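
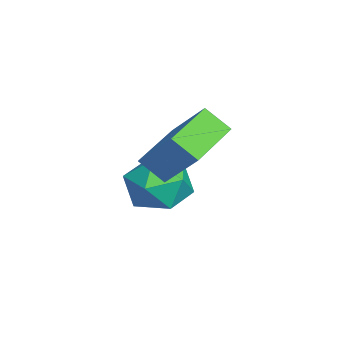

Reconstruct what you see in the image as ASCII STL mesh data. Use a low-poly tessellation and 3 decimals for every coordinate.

solid 
facet normal -0.420 -0.535 -0.733
outer loop
vertex 2.169 -1.27 1.71
vertex 0.394 -0.317 2.032
vertex 2.442 -0.524 1.008
endloop
endfacet
facet normal 0.870 -0.467 -0.158
outer loop
vertex 3.166 0.397 2.268
vertex 2.169 -1.27 1.71
vertex 2.442 -0.524 1.008
endloop
endfacet
facet normal -0.420 -0.535 -0.733
outer loop
vertex 2.442 -0.524 1.008
vertex 0.394 -0.317 2.032
vertex 0.668 0.429 1.33
endloop
endfacet
facet normal 0.258 0.704 -0.662
outer loop
vertex 0.668 0.429 1.33
vertex 3.166 0.397 2.268
vertex 2.442 -0.524 1.008
endloop
endfacet
facet normal -0.258 -0.704 0.662
outer loop
vertex 2.169 -1.27 1.71
vertex 1.118 0.604 3.292
vertex 0.394 -0.317 2.032
endloop
endfacet
facet normal 0.870 -0.468 -0.157
outer loop
vertex 2.892 -0.349 2.97
vertex 2.169 -1.27 1.71
vertex 3.166 0.397 2.268
endloop
endfacet
facet normal -0.258 -0.704 0.662
outer loop
vertex 2.892 -0.349 2.97
vertex 1.118 0.604 3.292
vertex 2.169 -1.27 1.71
endloop
endfacet
facet normal -0.870 0.468 0.158
outer loop
vertex 0.394 -0.317 2.032
vertex 1.118 0.604 3.292
vertex 0.668 0.429 1.33
endloop
endfacet
facet normal 0.258 0.704 -0.662
outer loop
vertex 1.391 1.35 2.59
vertex 3.166 0.397 2.268
vertex 0.668 0.429 1.33
endloop
endfacet
facet normal -0.870 0.467 0.158
outer loop
vertex 0.668 0.429 1.33
vertex 1.118 0.604 3.292
vertex 1.391 1.35 2.59
endloop
endfacet
facet normal 0.420 0.535 0.733
outer loop
vertex 1.391 1.35 2.59
vertex 2.892 -0.349 2.97
vertex 3.166 0.397 2.268
endloop
endfacet
facet normal 0.421 0.535 0.732
outer loop
vertex 1.118 0.604 3.292
vertex 2.892 -0.349 2.97
vertex 1.391 1.35 2.59
endloop
endfacet
facet normal 0.051 0.945 0.322
outer loop
vertex -0.033 0.324 -0.767
vertex -0.508 0.007 0.239
vertex 0.642 -0.011 0.111
endloop
endfacet
facet normal 0.578 0.804 -0.137
outer loop
vertex -0.033 0.324 -0.767
vertex 0.642 -0.011 0.111
vertex 0.876 -0.363 -0.965
endloop
endfacet
facet normal 0.284 0.593 -0.753
outer loop
vertex -0.033 0.324 -0.767
vertex 0.876 -0.363 -0.965
vertex -0.128 -0.564 -1.502
endloop
endfacet
facet normal -0.425 0.604 -0.674
outer loop
vertex -0.033 0.324 -0.767
vertex -0.128 -0.564 -1.502
vertex -0.983 -0.335 -0.758
endloop
endfacet
facet normal -0.570 0.822 -0.010
outer loop
vertex -0.033 0.324 -0.767
vertex -0.983 -0.335 -0.758
vertex -0.508 0.007 0.239
endloop
endfacet
facet normal 0.958 0.259 0.123
outer loop
vertex 0.876 -0.363 -0.965
vertex 0.642 -0.011 0.111
vertex 0.963 -1.105 -0.082
endloop
endfacet
facet normal 0.104 0.488 0.867
outer loop
vertex 0.642 -0.011 0.111
vertex -0.508 0.007 0.239
vertex 0.108 -0.876 0.662
endloop
endfacet
facet normal -0.899 0.287 0.330
outer loop
vertex -0.508 0.007 0.239
vertex -0.983 -0.335 -0.758
vertex -0.896 -1.077 0.125
endloop
endfacet
facet normal -0.665 -0.064 -0.744
outer loop
vertex -0.983 -0.335 -0.758
vertex -0.128 -0.564 -1.502
vertex -0.662 -1.429 -0.951
endloop
endfacet
facet normal 0.483 -0.081 -0.872
outer loop
vertex -0.128 -0.564 -1.502
vertex 0.876 -0.363 -0.965
vertex 0.488 -1.447 -1.079
endloop
endfacet
facet normal 0.425 -0.604 0.674
outer loop
vertex 0.013 -1.764 -0.073
vertex 0.963 -1.105 -0.082
vertex 0.108 -0.876 0.662
endloop
endfacet
facet normal -0.284 -0.593 0.753
outer loop
vertex 0.013 -1.764 -0.073
vertex 0.108 -0.876 0.662
vertex -0.896 -1.077 0.125
endloop
endfacet
facet normal -0.578 -0.804 0.137
outer loop
vertex 0.013 -1.764 -0.073
vertex -0.896 -1.077 0.125
vertex -0.662 -1.429 -0.951
endloop
endfacet
facet normal -0.051 -0.945 -0.322
outer loop
vertex 0.013 -1.764 -0.073
vertex -0.662 -1.429 -0.951
vertex 0.488 -1.447 -1.079
endloop
endfacet
facet normal 0.570 -0.822 0.010
outer loop
vertex 0.013 -1.764 -0.073
vertex 0.488 -1.447 -1.079
vertex 0.963 -1.105 -0.082
endloop
endfacet
facet normal 0.665 0.064 0.744
outer loop
vertex 0.108 -0.876 0.662
vertex 0.963 -1.105 -0.082
vertex 0.642 -0.011 0.111
endloop
endfacet
facet normal -0.483 0.081 0.872
outer loop
vertex -0.896 -1.077 0.125
vertex 0.108 -0.876 0.662
vertex -0.508 0.007 0.239
endloop
endfacet
facet normal -0.958 -0.259 -0.123
outer loop
vertex -0.662 -1.429 -0.951
vertex -0.896 -1.077 0.125
vertex -0.983 -0.335 -0.758
endloop
endfacet
facet normal -0.104 -0.488 -0.867
outer loop
vertex 0.488 -1.447 -1.079
vertex -0.662 -1.429 -0.951
vertex -0.128 -0.564 -1.502
endloop
endfacet
facet normal 0.899 -0.287 -0.330
outer loop
vertex 0.963 -1.105 -0.082
vertex 0.488 -1.447 -1.079
vertex 0.876 -0.363 -0.965
endloop
endfacet

endsolid


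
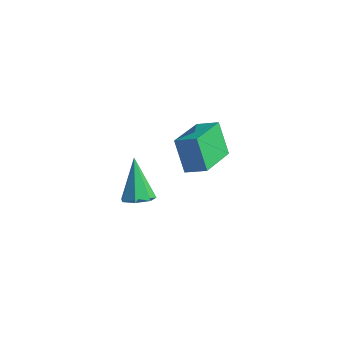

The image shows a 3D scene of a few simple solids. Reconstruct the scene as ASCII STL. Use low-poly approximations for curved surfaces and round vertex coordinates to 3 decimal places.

solid 
facet normal -0.810 -0.451 -0.376
outer loop
vertex -0.479 -0.93 3.583
vertex -1.229 0.816 3.104
vertex 0.184 -1.011 2.251
endloop
endfacet
facet normal 0.383 -0.891 0.245
outer loop
vertex 0.929 -0.596 2.596
vertex -0.479 -0.93 3.583
vertex 0.184 -1.011 2.251
endloop
endfacet
facet normal -0.810 -0.451 -0.376
outer loop
vertex 0.184 -1.011 2.251
vertex -1.229 0.816 3.104
vertex -0.566 0.735 1.772
endloop
endfacet
facet normal 0.444 -0.054 -0.894
outer loop
vertex -0.566 0.735 1.772
vertex 0.929 -0.596 2.596
vertex 0.184 -1.011 2.251
endloop
endfacet
facet normal -0.444 0.054 0.894
outer loop
vertex -0.479 -0.93 3.583
vertex -0.484 1.231 3.449
vertex -1.229 0.816 3.104
endloop
endfacet
facet normal 0.383 -0.891 0.245
outer loop
vertex 0.266 -0.515 3.928
vertex -0.479 -0.93 3.583
vertex 0.929 -0.596 2.596
endloop
endfacet
facet normal -0.444 0.054 0.894
outer loop
vertex 0.266 -0.515 3.928
vertex -0.484 1.231 3.449
vertex -0.479 -0.93 3.583
endloop
endfacet
facet normal -0.383 0.891 -0.245
outer loop
vertex -1.229 0.816 3.104
vertex -0.484 1.231 3.449
vertex -0.566 0.735 1.772
endloop
endfacet
facet normal 0.444 -0.054 -0.894
outer loop
vertex 0.179 1.15 2.117
vertex 0.929 -0.596 2.596
vertex -0.566 0.735 1.772
endloop
endfacet
facet normal -0.383 0.891 -0.245
outer loop
vertex -0.566 0.735 1.772
vertex -0.484 1.231 3.449
vertex 0.179 1.15 2.117
endloop
endfacet
facet normal 0.810 0.451 0.376
outer loop
vertex 0.179 1.15 2.117
vertex 0.266 -0.515 3.928
vertex 0.929 -0.596 2.596
endloop
endfacet
facet normal 0.810 0.451 0.376
outer loop
vertex -0.484 1.231 3.449
vertex 0.266 -0.515 3.928
vertex 0.179 1.15 2.117
endloop
endfacet
facet normal 0.409 -0.247 -0.879
outer loop
vertex -2.59 -0.293 -1.716
vertex -3.229 -0.372 -1.991
vertex -2.832 0.204 -1.968
endloop
endfacet
facet normal 0.656 0.570 0.494
outer loop
vertex -2.59 -0.293 -1.716
vertex -2.832 0.204 -1.968
vertex -4.031 0.112 -0.269
endloop
endfacet
facet normal 0.409 -0.247 -0.878
outer loop
vertex -2.832 0.204 -1.968
vertex -3.229 -0.372 -1.991
vertex -3.373 0.267 -2.238
endloop
endfacet
facet normal 0.066 0.993 0.100
outer loop
vertex -2.832 0.204 -1.968
vertex -3.373 0.267 -2.238
vertex -4.031 0.112 -0.269
endloop
endfacet
facet normal 0.408 -0.248 -0.879
outer loop
vertex -3.373 0.267 -2.238
vertex -3.229 -0.372 -1.991
vertex -3.805 -0.151 -2.321
endloop
endfacet
facet normal -0.669 0.724 -0.167
outer loop
vertex -3.373 0.267 -2.238
vertex -3.805 -0.151 -2.321
vertex -4.031 0.112 -0.269
endloop
endfacet
facet normal 0.409 -0.247 -0.879
outer loop
vertex -3.805 -0.151 -2.321
vertex -3.229 -0.372 -1.991
vertex -3.804 -0.736 -2.156
endloop
endfacet
facet normal -0.994 -0.031 -0.105
outer loop
vertex -3.805 -0.151 -2.321
vertex -3.804 -0.736 -2.156
vertex -4.031 0.112 -0.269
endloop
endfacet
facet normal 0.408 -0.247 -0.879
outer loop
vertex -3.804 -0.736 -2.156
vertex -3.229 -0.372 -1.991
vertex -3.37 -1.047 -1.867
endloop
endfacet
facet normal -0.665 -0.708 0.238
outer loop
vertex -3.804 -0.736 -2.156
vertex -3.37 -1.047 -1.867
vertex -4.031 0.112 -0.269
endloop
endfacet
facet normal 0.409 -0.247 -0.879
outer loop
vertex -3.37 -1.047 -1.867
vertex -3.229 -0.372 -1.991
vertex -2.83 -0.85 -1.671
endloop
endfacet
facet normal 0.070 -0.794 0.605
outer loop
vertex -3.37 -1.047 -1.867
vertex -2.83 -0.85 -1.671
vertex -4.031 0.112 -0.269
endloop
endfacet
facet normal 0.409 -0.247 -0.879
outer loop
vertex -2.83 -0.85 -1.671
vertex -3.229 -0.372 -1.991
vertex -2.59 -0.293 -1.716
endloop
endfacet
facet normal 0.658 -0.225 0.718
outer loop
vertex -2.83 -0.85 -1.671
vertex -2.59 -0.293 -1.716
vertex -4.031 0.112 -0.269
endloop
endfacet

endsolid


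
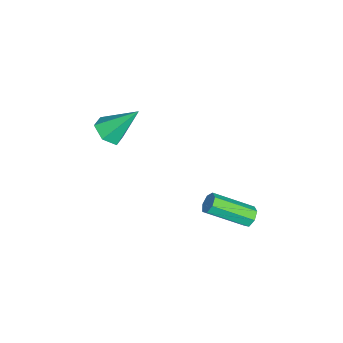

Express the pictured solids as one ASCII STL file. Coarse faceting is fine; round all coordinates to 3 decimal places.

solid 
facet normal -0.140 0.849 -0.510
outer loop
vertex 3.649 2.859 -1.529
vertex 3.149 2.862 -1.387
vertex 3.557 3.075 -1.144
endloop
endfacet
facet normal 0.969 0.222 0.107
outer loop
vertex 3.649 2.859 -1.529
vertex 3.557 3.075 -1.144
vertex 3.931 1.134 -0.495
endloop
endfacet
facet normal 0.969 0.222 0.107
outer loop
vertex 3.931 1.134 -0.495
vertex 3.557 3.075 -1.144
vertex 3.839 1.35 -0.11
endloop
endfacet
facet normal 0.138 -0.849 0.509
outer loop
vertex 3.931 1.134 -0.495
vertex 3.839 1.35 -0.11
vertex 3.431 1.138 -0.353
endloop
endfacet
facet normal -0.141 0.850 -0.508
outer loop
vertex 3.557 3.075 -1.144
vertex 3.149 2.862 -1.387
vertex 3.157 3.13 -0.941
endloop
endfacet
facet normal 0.444 0.513 0.735
outer loop
vertex 3.557 3.075 -1.144
vertex 3.157 3.13 -0.941
vertex 3.839 1.35 -0.11
endloop
endfacet
facet normal 0.443 0.513 0.735
outer loop
vertex 3.839 1.35 -0.11
vertex 3.157 3.13 -0.941
vertex 3.439 1.406 0.092
endloop
endfacet
facet normal 0.138 -0.850 0.509
outer loop
vertex 3.839 1.35 -0.11
vertex 3.439 1.406 0.092
vertex 3.431 1.138 -0.353
endloop
endfacet
facet normal -0.138 0.850 -0.508
outer loop
vertex 3.157 3.13 -0.941
vertex 3.149 2.862 -1.387
vertex 2.752 2.984 -1.075
endloop
endfacet
facet normal -0.417 0.416 0.808
outer loop
vertex 3.157 3.13 -0.941
vertex 2.752 2.984 -1.075
vertex 3.439 1.406 0.092
endloop
endfacet
facet normal -0.415 0.417 0.809
outer loop
vertex 3.439 1.406 0.092
vertex 2.752 2.984 -1.075
vertex 3.033 1.26 -0.041
endloop
endfacet
facet normal 0.139 -0.849 0.509
outer loop
vertex 3.439 1.406 0.092
vertex 3.033 1.26 -0.041
vertex 3.431 1.138 -0.353
endloop
endfacet
facet normal -0.139 0.849 -0.509
outer loop
vertex 2.752 2.984 -1.075
vertex 3.149 2.862 -1.387
vertex 2.645 2.746 -1.443
endloop
endfacet
facet normal -0.962 0.008 0.274
outer loop
vertex 2.752 2.984 -1.075
vertex 2.645 2.746 -1.443
vertex 3.033 1.26 -0.041
endloop
endfacet
facet normal -0.962 0.006 0.273
outer loop
vertex 3.033 1.26 -0.041
vertex 2.645 2.746 -1.443
vertex 2.927 1.022 -0.409
endloop
endfacet
facet normal 0.139 -0.849 0.509
outer loop
vertex 3.033 1.26 -0.041
vertex 2.927 1.022 -0.409
vertex 3.431 1.138 -0.353
endloop
endfacet
facet normal -0.139 0.849 -0.510
outer loop
vertex 2.645 2.746 -1.443
vertex 3.149 2.862 -1.387
vertex 2.918 2.595 -1.769
endloop
endfacet
facet normal -0.784 -0.409 -0.467
outer loop
vertex 2.645 2.746 -1.443
vertex 2.918 2.595 -1.769
vertex 2.927 1.022 -0.409
endloop
endfacet
facet normal -0.784 -0.409 -0.467
outer loop
vertex 2.927 1.022 -0.409
vertex 2.918 2.595 -1.769
vertex 3.2 0.871 -0.735
endloop
endfacet
facet normal 0.139 -0.849 0.510
outer loop
vertex 2.927 1.022 -0.409
vertex 3.2 0.871 -0.735
vertex 3.431 1.138 -0.353
endloop
endfacet
facet normal -0.138 0.849 -0.510
outer loop
vertex 2.918 2.595 -1.769
vertex 3.149 2.862 -1.387
vertex 3.365 2.645 -1.807
endloop
endfacet
facet normal -0.015 -0.516 -0.856
outer loop
vertex 2.918 2.595 -1.769
vertex 3.365 2.645 -1.807
vertex 3.2 0.871 -0.735
endloop
endfacet
facet normal -0.017 -0.516 -0.856
outer loop
vertex 3.2 0.871 -0.735
vertex 3.365 2.645 -1.807
vertex 3.647 0.921 -0.774
endloop
endfacet
facet normal 0.139 -0.849 0.509
outer loop
vertex 3.2 0.871 -0.735
vertex 3.647 0.921 -0.774
vertex 3.431 1.138 -0.353
endloop
endfacet
facet normal -0.140 0.849 -0.510
outer loop
vertex 3.365 2.645 -1.807
vertex 3.149 2.862 -1.387
vertex 3.649 2.859 -1.529
endloop
endfacet
facet normal 0.765 -0.235 -0.600
outer loop
vertex 3.365 2.645 -1.807
vertex 3.649 2.859 -1.529
vertex 3.647 0.921 -0.774
endloop
endfacet
facet normal 0.765 -0.234 -0.600
outer loop
vertex 3.647 0.921 -0.774
vertex 3.649 2.859 -1.529
vertex 3.931 1.134 -0.495
endloop
endfacet
facet normal 0.138 -0.850 0.509
outer loop
vertex 3.647 0.921 -0.774
vertex 3.931 1.134 -0.495
vertex 3.431 1.138 -0.353
endloop
endfacet
facet normal 0.056 -0.663 -0.747
outer loop
vertex 2.569 -2.768 2.196
vertex 2.013 -3.197 2.535
vertex 1.819 -2.639 2.025
endloop
endfacet
facet normal 0.234 0.910 -0.341
outer loop
vertex 2.569 -2.768 2.196
vertex 1.819 -2.639 2.025
vertex 1.907 -1.943 3.945
endloop
endfacet
facet normal 0.056 -0.663 -0.747
outer loop
vertex 1.819 -2.639 2.025
vertex 2.013 -3.197 2.535
vertex 1.263 -3.068 2.364
endloop
endfacet
facet normal -0.677 0.701 -0.223
outer loop
vertex 1.819 -2.639 2.025
vertex 1.263 -3.068 2.364
vertex 1.907 -1.943 3.945
endloop
endfacet
facet normal 0.056 -0.664 -0.746
outer loop
vertex 1.263 -3.068 2.364
vertex 2.013 -3.197 2.535
vertex 1.456 -3.625 2.874
endloop
endfacet
facet normal -0.930 0.015 0.368
outer loop
vertex 1.263 -3.068 2.364
vertex 1.456 -3.625 2.874
vertex 1.907 -1.943 3.945
endloop
endfacet
facet normal 0.056 -0.664 -0.746
outer loop
vertex 1.456 -3.625 2.874
vertex 2.013 -3.197 2.535
vertex 2.206 -3.754 3.045
endloop
endfacet
facet normal -0.272 -0.464 0.843
outer loop
vertex 1.456 -3.625 2.874
vertex 2.206 -3.754 3.045
vertex 1.907 -1.943 3.945
endloop
endfacet
facet normal 0.056 -0.664 -0.746
outer loop
vertex 2.206 -3.754 3.045
vertex 2.013 -3.197 2.535
vertex 2.763 -3.326 2.706
endloop
endfacet
facet normal 0.638 -0.255 0.726
outer loop
vertex 2.206 -3.754 3.045
vertex 2.763 -3.326 2.706
vertex 1.907 -1.943 3.945
endloop
endfacet
facet normal 0.056 -0.663 -0.747
outer loop
vertex 2.763 -3.326 2.706
vertex 2.013 -3.197 2.535
vertex 2.569 -2.768 2.196
endloop
endfacet
facet normal 0.892 0.432 0.134
outer loop
vertex 2.763 -3.326 2.706
vertex 2.569 -2.768 2.196
vertex 1.907 -1.943 3.945
endloop
endfacet

endsolid


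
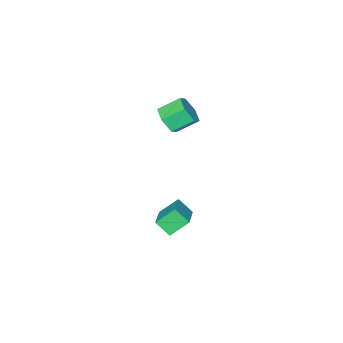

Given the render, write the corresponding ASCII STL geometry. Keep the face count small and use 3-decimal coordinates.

solid 
facet normal -0.707 -0.607 -0.364
outer loop
vertex 3.874 -1.015 -3.867
vertex 2.846 -0.425 -2.853
vertex 3.546 -0.121 -4.721
endloop
endfacet
facet normal 0.659 -0.379 -0.650
outer loop
vertex 4.974 1.105 -3.987
vertex 3.874 -1.015 -3.867
vertex 3.546 -0.121 -4.721
endloop
endfacet
facet normal -0.707 -0.606 -0.364
outer loop
vertex 3.546 -0.121 -4.721
vertex 2.846 -0.425 -2.853
vertex 2.518 0.47 -3.707
endloop
endfacet
facet normal -0.257 0.699 -0.668
outer loop
vertex 2.518 0.47 -3.707
vertex 4.974 1.105 -3.987
vertex 3.546 -0.121 -4.721
endloop
endfacet
facet normal 0.257 -0.699 0.667
outer loop
vertex 3.874 -1.015 -3.867
vertex 4.274 0.801 -2.119
vertex 2.846 -0.425 -2.853
endloop
endfacet
facet normal 0.659 -0.379 -0.650
outer loop
vertex 5.302 0.21 -3.133
vertex 3.874 -1.015 -3.867
vertex 4.974 1.105 -3.987
endloop
endfacet
facet normal 0.257 -0.699 0.668
outer loop
vertex 5.302 0.21 -3.133
vertex 4.274 0.801 -2.119
vertex 3.874 -1.015 -3.867
endloop
endfacet
facet normal -0.659 0.379 0.650
outer loop
vertex 2.846 -0.425 -2.853
vertex 4.274 0.801 -2.119
vertex 2.518 0.47 -3.707
endloop
endfacet
facet normal -0.257 0.699 -0.667
outer loop
vertex 3.946 1.695 -2.973
vertex 4.974 1.105 -3.987
vertex 2.518 0.47 -3.707
endloop
endfacet
facet normal -0.659 0.379 0.650
outer loop
vertex 2.518 0.47 -3.707
vertex 4.274 0.801 -2.119
vertex 3.946 1.695 -2.973
endloop
endfacet
facet normal 0.707 0.606 0.364
outer loop
vertex 3.946 1.695 -2.973
vertex 5.302 0.21 -3.133
vertex 4.974 1.105 -3.987
endloop
endfacet
facet normal 0.707 0.607 0.363
outer loop
vertex 4.274 0.801 -2.119
vertex 5.302 0.21 -3.133
vertex 3.946 1.695 -2.973
endloop
endfacet
facet normal 0.687 -0.488 -0.538
outer loop
vertex 3.242 -1.443 4.145
vertex 2.49 -1.79 3.5
vertex 2.977 -0.882 3.298
endloop
endfacet
facet normal 0.681 0.690 0.244
outer loop
vertex 3.242 -1.443 4.145
vertex 2.977 -0.882 3.298
vertex 2.142 -0.662 5.006
endloop
endfacet
facet normal 0.681 0.690 0.244
outer loop
vertex 2.142 -0.662 5.006
vertex 2.977 -0.882 3.298
vertex 1.877 -0.101 4.159
endloop
endfacet
facet normal -0.688 0.487 0.538
outer loop
vertex 2.142 -0.662 5.006
vertex 1.877 -0.101 4.159
vertex 1.39 -1.01 4.36
endloop
endfacet
facet normal 0.687 -0.488 -0.538
outer loop
vertex 2.977 -0.882 3.298
vertex 2.49 -1.79 3.5
vertex 2.225 -1.229 2.652
endloop
endfacet
facet normal 0.122 0.808 -0.576
outer loop
vertex 2.977 -0.882 3.298
vertex 2.225 -1.229 2.652
vertex 1.877 -0.101 4.159
endloop
endfacet
facet normal 0.122 0.808 -0.577
outer loop
vertex 1.877 -0.101 4.159
vertex 2.225 -1.229 2.652
vertex 1.125 -0.449 3.513
endloop
endfacet
facet normal -0.688 0.487 0.538
outer loop
vertex 1.877 -0.101 4.159
vertex 1.125 -0.449 3.513
vertex 1.39 -1.01 4.36
endloop
endfacet
facet normal 0.688 -0.488 -0.538
outer loop
vertex 2.225 -1.229 2.652
vertex 2.49 -1.79 3.5
vertex 1.738 -2.138 2.854
endloop
endfacet
facet normal -0.559 0.117 -0.821
outer loop
vertex 2.225 -1.229 2.652
vertex 1.738 -2.138 2.854
vertex 1.125 -0.449 3.513
endloop
endfacet
facet normal -0.559 0.117 -0.821
outer loop
vertex 1.125 -0.449 3.513
vertex 1.738 -2.138 2.854
vertex 0.638 -1.357 3.715
endloop
endfacet
facet normal -0.687 0.488 0.538
outer loop
vertex 1.125 -0.449 3.513
vertex 0.638 -1.357 3.715
vertex 1.39 -1.01 4.36
endloop
endfacet
facet normal 0.688 -0.487 -0.538
outer loop
vertex 1.738 -2.138 2.854
vertex 2.49 -1.79 3.5
vertex 2.003 -2.699 3.701
endloop
endfacet
facet normal -0.681 -0.690 -0.244
outer loop
vertex 1.738 -2.138 2.854
vertex 2.003 -2.699 3.701
vertex 0.638 -1.357 3.715
endloop
endfacet
facet normal -0.681 -0.690 -0.244
outer loop
vertex 0.638 -1.357 3.715
vertex 2.003 -2.699 3.701
vertex 0.903 -1.918 4.562
endloop
endfacet
facet normal -0.687 0.488 0.538
outer loop
vertex 0.638 -1.357 3.715
vertex 0.903 -1.918 4.562
vertex 1.39 -1.01 4.36
endloop
endfacet
facet normal 0.688 -0.487 -0.538
outer loop
vertex 2.003 -2.699 3.701
vertex 2.49 -1.79 3.5
vertex 2.755 -2.351 4.347
endloop
endfacet
facet normal -0.122 -0.808 0.577
outer loop
vertex 2.003 -2.699 3.701
vertex 2.755 -2.351 4.347
vertex 0.903 -1.918 4.562
endloop
endfacet
facet normal -0.122 -0.808 0.576
outer loop
vertex 0.903 -1.918 4.562
vertex 2.755 -2.351 4.347
vertex 1.655 -1.571 5.208
endloop
endfacet
facet normal -0.687 0.488 0.538
outer loop
vertex 0.903 -1.918 4.562
vertex 1.655 -1.571 5.208
vertex 1.39 -1.01 4.36
endloop
endfacet
facet normal 0.687 -0.488 -0.538
outer loop
vertex 2.755 -2.351 4.347
vertex 2.49 -1.79 3.5
vertex 3.242 -1.443 4.145
endloop
endfacet
facet normal 0.559 -0.117 0.821
outer loop
vertex 2.755 -2.351 4.347
vertex 3.242 -1.443 4.145
vertex 1.655 -1.571 5.208
endloop
endfacet
facet normal 0.559 -0.117 0.821
outer loop
vertex 1.655 -1.571 5.208
vertex 3.242 -1.443 4.145
vertex 2.142 -0.662 5.006
endloop
endfacet
facet normal -0.688 0.488 0.538
outer loop
vertex 1.655 -1.571 5.208
vertex 2.142 -0.662 5.006
vertex 1.39 -1.01 4.36
endloop
endfacet

endsolid


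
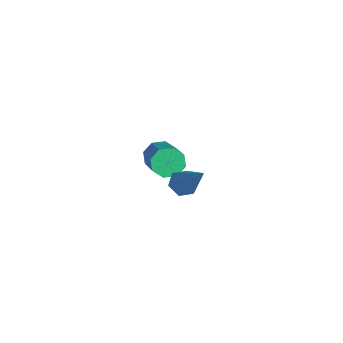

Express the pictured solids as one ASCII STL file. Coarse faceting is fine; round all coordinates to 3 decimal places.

solid 
facet normal -0.625 -0.175 -0.761
outer loop
vertex 3.126 -3.127 1.254
vertex 2.74 -3.423 1.639
vertex 2.68 -2.812 1.548
endloop
endfacet
facet normal 0.450 0.860 -0.240
outer loop
vertex 3.126 -3.127 1.254
vertex 2.68 -2.812 1.548
vertex 4.04 -3.057 3.221
endloop
endfacet
facet normal -0.625 -0.175 -0.761
outer loop
vertex 2.68 -2.812 1.548
vertex 2.74 -3.423 1.639
vertex 2.294 -3.108 1.933
endloop
endfacet
facet normal -0.301 0.878 0.373
outer loop
vertex 2.68 -2.812 1.548
vertex 2.294 -3.108 1.933
vertex 4.04 -3.057 3.221
endloop
endfacet
facet normal -0.625 -0.176 -0.760
outer loop
vertex 2.294 -3.108 1.933
vertex 2.74 -3.423 1.639
vertex 2.355 -3.718 2.024
endloop
endfacet
facet normal -0.594 0.060 0.802
outer loop
vertex 2.294 -3.108 1.933
vertex 2.355 -3.718 2.024
vertex 4.04 -3.057 3.221
endloop
endfacet
facet normal -0.625 -0.176 -0.760
outer loop
vertex 2.355 -3.718 2.024
vertex 2.74 -3.423 1.639
vertex 2.801 -4.033 1.73
endloop
endfacet
facet normal -0.137 -0.773 0.620
outer loop
vertex 2.355 -3.718 2.024
vertex 2.801 -4.033 1.73
vertex 4.04 -3.057 3.221
endloop
endfacet
facet normal -0.625 -0.176 -0.760
outer loop
vertex 2.801 -4.033 1.73
vertex 2.74 -3.423 1.639
vertex 3.186 -3.737 1.345
endloop
endfacet
facet normal 0.614 -0.789 0.007
outer loop
vertex 2.801 -4.033 1.73
vertex 3.186 -3.737 1.345
vertex 4.04 -3.057 3.221
endloop
endfacet
facet normal -0.625 -0.175 -0.761
outer loop
vertex 3.186 -3.737 1.345
vertex 2.74 -3.423 1.639
vertex 3.126 -3.127 1.254
endloop
endfacet
facet normal 0.906 0.026 -0.422
outer loop
vertex 3.186 -3.737 1.345
vertex 3.126 -3.127 1.254
vertex 4.04 -3.057 3.221
endloop
endfacet
facet normal -0.849 0.131 -0.513
outer loop
vertex -1.751 -2.446 -1.424
vertex -2.139 -2.691 -0.844
vertex -1.9 -2.029 -1.071
endloop
endfacet
facet normal 0.459 0.664 -0.590
outer loop
vertex -1.751 -2.446 -1.424
vertex -1.9 -2.029 -1.071
vertex 0.048 -2.724 -0.337
endloop
endfacet
facet normal 0.459 0.664 -0.590
outer loop
vertex 0.048 -2.724 -0.337
vertex -1.9 -2.029 -1.071
vertex -0.101 -2.307 0.016
endloop
endfacet
facet normal 0.848 -0.131 0.513
outer loop
vertex 0.048 -2.724 -0.337
vertex -0.101 -2.307 0.016
vertex -0.341 -2.969 0.244
endloop
endfacet
facet normal -0.849 0.131 -0.512
outer loop
vertex -1.9 -2.029 -1.071
vertex -2.139 -2.691 -0.844
vertex -2.189 -1.999 -0.584
endloop
endfacet
facet normal 0.140 0.990 0.022
outer loop
vertex -1.9 -2.029 -1.071
vertex -2.189 -1.999 -0.584
vertex -0.101 -2.307 0.016
endloop
endfacet
facet normal 0.139 0.990 0.024
outer loop
vertex -0.101 -2.307 0.016
vertex -2.189 -1.999 -0.584
vertex -0.39 -2.278 0.503
endloop
endfacet
facet normal 0.849 -0.132 0.512
outer loop
vertex -0.101 -2.307 0.016
vertex -0.39 -2.278 0.503
vertex -0.341 -2.969 0.244
endloop
endfacet
facet normal -0.848 0.131 -0.513
outer loop
vertex -2.189 -1.999 -0.584
vertex -2.139 -2.691 -0.844
vertex -2.449 -2.375 -0.25
endloop
endfacet
facet normal -0.263 0.736 0.624
outer loop
vertex -2.189 -1.999 -0.584
vertex -2.449 -2.375 -0.25
vertex -0.39 -2.278 0.503
endloop
endfacet
facet normal -0.263 0.736 0.624
outer loop
vertex -0.39 -2.278 0.503
vertex -2.449 -2.375 -0.25
vertex -0.65 -2.654 0.837
endloop
endfacet
facet normal 0.849 -0.132 0.512
outer loop
vertex -0.39 -2.278 0.503
vertex -0.65 -2.654 0.837
vertex -0.341 -2.969 0.244
endloop
endfacet
facet normal -0.848 0.131 -0.513
outer loop
vertex -2.449 -2.375 -0.25
vertex -2.139 -2.691 -0.844
vertex -2.528 -2.936 -0.263
endloop
endfacet
facet normal -0.511 0.052 0.858
outer loop
vertex -2.449 -2.375 -0.25
vertex -2.528 -2.936 -0.263
vertex -0.65 -2.654 0.837
endloop
endfacet
facet normal -0.511 0.052 0.858
outer loop
vertex -0.65 -2.654 0.837
vertex -2.528 -2.936 -0.263
vertex -0.729 -3.214 0.824
endloop
endfacet
facet normal 0.849 -0.132 0.512
outer loop
vertex -0.65 -2.654 0.837
vertex -0.729 -3.214 0.824
vertex -0.341 -2.969 0.244
endloop
endfacet
facet normal -0.848 0.131 -0.513
outer loop
vertex -2.528 -2.936 -0.263
vertex -2.139 -2.691 -0.844
vertex -2.379 -3.353 -0.616
endloop
endfacet
facet normal -0.459 -0.664 0.590
outer loop
vertex -2.528 -2.936 -0.263
vertex -2.379 -3.353 -0.616
vertex -0.729 -3.214 0.824
endloop
endfacet
facet normal -0.459 -0.664 0.590
outer loop
vertex -0.729 -3.214 0.824
vertex -2.379 -3.353 -0.616
vertex -0.58 -3.631 0.471
endloop
endfacet
facet normal 0.849 -0.131 0.513
outer loop
vertex -0.729 -3.214 0.824
vertex -0.58 -3.631 0.471
vertex -0.341 -2.969 0.244
endloop
endfacet
facet normal -0.849 0.132 -0.512
outer loop
vertex -2.379 -3.353 -0.616
vertex -2.139 -2.691 -0.844
vertex -2.09 -3.382 -1.103
endloop
endfacet
facet normal -0.139 -0.990 -0.023
outer loop
vertex -2.379 -3.353 -0.616
vertex -2.09 -3.382 -1.103
vertex -0.58 -3.631 0.471
endloop
endfacet
facet normal -0.140 -0.990 -0.022
outer loop
vertex -0.58 -3.631 0.471
vertex -2.09 -3.382 -1.103
vertex -0.291 -3.661 -0.016
endloop
endfacet
facet normal 0.849 -0.131 0.512
outer loop
vertex -0.58 -3.631 0.471
vertex -0.291 -3.661 -0.016
vertex -0.341 -2.969 0.244
endloop
endfacet
facet normal -0.849 0.132 -0.512
outer loop
vertex -2.09 -3.382 -1.103
vertex -2.139 -2.691 -0.844
vertex -1.83 -3.006 -1.437
endloop
endfacet
facet normal 0.263 -0.736 -0.624
outer loop
vertex -2.09 -3.382 -1.103
vertex -1.83 -3.006 -1.437
vertex -0.291 -3.661 -0.016
endloop
endfacet
facet normal 0.263 -0.736 -0.624
outer loop
vertex -0.291 -3.661 -0.016
vertex -1.83 -3.006 -1.437
vertex -0.031 -3.285 -0.35
endloop
endfacet
facet normal 0.848 -0.131 0.513
outer loop
vertex -0.291 -3.661 -0.016
vertex -0.031 -3.285 -0.35
vertex -0.341 -2.969 0.244
endloop
endfacet
facet normal -0.849 0.132 -0.512
outer loop
vertex -1.83 -3.006 -1.437
vertex -2.139 -2.691 -0.844
vertex -1.751 -2.446 -1.424
endloop
endfacet
facet normal 0.511 -0.052 -0.858
outer loop
vertex -1.83 -3.006 -1.437
vertex -1.751 -2.446 -1.424
vertex -0.031 -3.285 -0.35
endloop
endfacet
facet normal 0.511 -0.052 -0.858
outer loop
vertex -0.031 -3.285 -0.35
vertex -1.751 -2.446 -1.424
vertex 0.048 -2.724 -0.337
endloop
endfacet
facet normal 0.848 -0.131 0.513
outer loop
vertex -0.031 -3.285 -0.35
vertex 0.048 -2.724 -0.337
vertex -0.341 -2.969 0.244
endloop
endfacet

endsolid


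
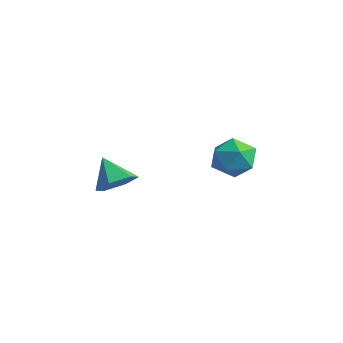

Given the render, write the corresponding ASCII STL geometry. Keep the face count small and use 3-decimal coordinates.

solid 
facet normal 0.646 0.079 -0.759
outer loop
vertex -2.558 -1.346 1.119
vertex -3.303 -1.577 0.461
vertex -3.127 -0.604 0.712
endloop
endfacet
facet normal 0.151 0.562 0.813
outer loop
vertex -2.558 -1.346 1.119
vertex -3.127 -0.604 0.712
vertex -4.357 -1.703 1.699
endloop
endfacet
facet normal 0.647 0.079 -0.759
outer loop
vertex -3.127 -0.604 0.712
vertex -3.303 -1.577 0.461
vertex -3.871 -0.834 0.054
endloop
endfacet
facet normal -0.503 0.817 0.283
outer loop
vertex -3.127 -0.604 0.712
vertex -3.871 -0.834 0.054
vertex -4.357 -1.703 1.699
endloop
endfacet
facet normal 0.646 0.078 -0.760
outer loop
vertex -3.871 -0.834 0.054
vertex -3.303 -1.577 0.461
vertex -4.048 -1.807 -0.196
endloop
endfacet
facet normal -0.961 0.218 -0.169
outer loop
vertex -3.871 -0.834 0.054
vertex -4.048 -1.807 -0.196
vertex -4.357 -1.703 1.699
endloop
endfacet
facet normal 0.646 0.078 -0.760
outer loop
vertex -4.048 -1.807 -0.196
vertex -3.303 -1.577 0.461
vertex -3.48 -2.55 0.211
endloop
endfacet
facet normal -0.767 -0.636 -0.090
outer loop
vertex -4.048 -1.807 -0.196
vertex -3.48 -2.55 0.211
vertex -4.357 -1.703 1.699
endloop
endfacet
facet normal 0.646 0.077 -0.759
outer loop
vertex -3.48 -2.55 0.211
vertex -3.303 -1.577 0.461
vertex -2.735 -2.319 0.869
endloop
endfacet
facet normal -0.113 -0.891 0.440
outer loop
vertex -3.48 -2.55 0.211
vertex -2.735 -2.319 0.869
vertex -4.357 -1.703 1.699
endloop
endfacet
facet normal 0.646 0.077 -0.759
outer loop
vertex -2.735 -2.319 0.869
vertex -3.303 -1.577 0.461
vertex -2.558 -1.346 1.119
endloop
endfacet
facet normal 0.345 -0.292 0.892
outer loop
vertex -2.735 -2.319 0.869
vertex -2.558 -1.346 1.119
vertex -4.357 -1.703 1.699
endloop
endfacet
facet normal -0.725 0.239 0.646
outer loop
vertex -3.004 4.634 1.49
vertex -3.363 3.502 1.505
vertex -2.547 3.877 2.283
endloop
endfacet
facet normal -0.160 0.666 0.728
outer loop
vertex -3.004 4.634 1.49
vertex -2.547 3.877 2.283
vertex -1.84 4.654 1.728
endloop
endfacet
facet normal -0.039 0.994 0.106
outer loop
vertex -3.004 4.634 1.49
vertex -1.84 4.654 1.728
vertex -2.219 4.759 0.607
endloop
endfacet
facet normal -0.529 0.768 -0.361
outer loop
vertex -3.004 4.634 1.49
vertex -2.219 4.759 0.607
vertex -3.16 4.046 0.469
endloop
endfacet
facet normal -0.953 0.302 -0.028
outer loop
vertex -3.004 4.634 1.49
vertex -3.16 4.046 0.469
vertex -3.363 3.502 1.505
endloop
endfacet
facet normal 0.405 0.258 0.877
outer loop
vertex -1.84 4.654 1.728
vertex -2.547 3.877 2.283
vertex -1.48 3.534 1.891
endloop
endfacet
facet normal -0.509 -0.434 0.743
outer loop
vertex -2.547 3.877 2.283
vertex -3.363 3.502 1.505
vertex -2.421 2.821 1.753
endloop
endfacet
facet normal -0.877 -0.332 -0.346
outer loop
vertex -3.363 3.502 1.505
vertex -3.16 4.046 0.469
vertex -2.8 2.926 0.632
endloop
endfacet
facet normal -0.190 0.422 -0.886
outer loop
vertex -3.16 4.046 0.469
vertex -2.219 4.759 0.607
vertex -2.093 3.703 0.077
endloop
endfacet
facet normal 0.603 0.787 -0.130
outer loop
vertex -2.219 4.759 0.607
vertex -1.84 4.654 1.728
vertex -1.277 4.078 0.855
endloop
endfacet
facet normal 0.529 -0.768 0.361
outer loop
vertex -1.636 2.946 0.87
vertex -1.48 3.534 1.891
vertex -2.421 2.821 1.753
endloop
endfacet
facet normal 0.039 -0.994 -0.106
outer loop
vertex -1.636 2.946 0.87
vertex -2.421 2.821 1.753
vertex -2.8 2.926 0.632
endloop
endfacet
facet normal 0.160 -0.666 -0.728
outer loop
vertex -1.636 2.946 0.87
vertex -2.8 2.926 0.632
vertex -2.093 3.703 0.077
endloop
endfacet
facet normal 0.725 -0.239 -0.646
outer loop
vertex -1.636 2.946 0.87
vertex -2.093 3.703 0.077
vertex -1.277 4.078 0.855
endloop
endfacet
facet normal 0.953 -0.302 0.028
outer loop
vertex -1.636 2.946 0.87
vertex -1.277 4.078 0.855
vertex -1.48 3.534 1.891
endloop
endfacet
facet normal 0.190 -0.422 0.886
outer loop
vertex -2.421 2.821 1.753
vertex -1.48 3.534 1.891
vertex -2.547 3.877 2.283
endloop
endfacet
facet normal -0.603 -0.787 0.130
outer loop
vertex -2.8 2.926 0.632
vertex -2.421 2.821 1.753
vertex -3.363 3.502 1.505
endloop
endfacet
facet normal -0.405 -0.258 -0.877
outer loop
vertex -2.093 3.703 0.077
vertex -2.8 2.926 0.632
vertex -3.16 4.046 0.469
endloop
endfacet
facet normal 0.509 0.434 -0.743
outer loop
vertex -1.277 4.078 0.855
vertex -2.093 3.703 0.077
vertex -2.219 4.759 0.607
endloop
endfacet
facet normal 0.877 0.332 0.346
outer loop
vertex -1.48 3.534 1.891
vertex -1.277 4.078 0.855
vertex -1.84 4.654 1.728
endloop
endfacet

endsolid


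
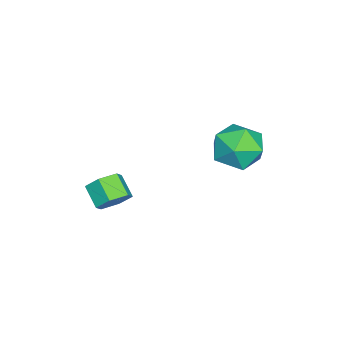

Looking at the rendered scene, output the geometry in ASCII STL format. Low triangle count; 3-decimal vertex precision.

solid 
facet normal -0.284 0.957 -0.057
outer loop
vertex -0.667 4.591 2.301
vertex -1.236 4.486 3.363
vertex -0.076 4.828 3.329
endloop
endfacet
facet normal 0.338 0.856 -0.392
outer loop
vertex -0.667 4.591 2.301
vertex -0.076 4.828 3.329
vertex 0.471 4.208 2.447
endloop
endfacet
facet normal 0.238 0.365 -0.900
outer loop
vertex -0.667 4.591 2.301
vertex 0.471 4.208 2.447
vertex -0.35 3.483 1.935
endloop
endfacet
facet normal -0.446 0.163 -0.880
outer loop
vertex -0.667 4.591 2.301
vertex -0.35 3.483 1.935
vertex -1.405 3.655 2.501
endloop
endfacet
facet normal -0.769 0.529 -0.359
outer loop
vertex -0.667 4.591 2.301
vertex -1.405 3.655 2.501
vertex -1.236 4.486 3.363
endloop
endfacet
facet normal 0.803 0.591 0.083
outer loop
vertex 0.471 4.208 2.447
vertex -0.076 4.828 3.329
vertex 0.605 3.865 3.599
endloop
endfacet
facet normal -0.204 0.755 0.623
outer loop
vertex -0.076 4.828 3.329
vertex -1.236 4.486 3.363
vertex -0.45 4.037 4.165
endloop
endfacet
facet normal -0.989 0.063 0.134
outer loop
vertex -1.236 4.486 3.363
vertex -1.405 3.655 2.501
vertex -1.271 3.312 3.653
endloop
endfacet
facet normal -0.467 -0.529 -0.709
outer loop
vertex -1.405 3.655 2.501
vertex -0.35 3.483 1.935
vertex -0.724 2.692 2.771
endloop
endfacet
facet normal 0.641 -0.202 -0.741
outer loop
vertex -0.35 3.483 1.935
vertex 0.471 4.208 2.447
vertex 0.436 3.034 2.737
endloop
endfacet
facet normal 0.446 -0.163 0.880
outer loop
vertex -0.133 2.929 3.799
vertex 0.605 3.865 3.599
vertex -0.45 4.037 4.165
endloop
endfacet
facet normal -0.238 -0.365 0.900
outer loop
vertex -0.133 2.929 3.799
vertex -0.45 4.037 4.165
vertex -1.271 3.312 3.653
endloop
endfacet
facet normal -0.338 -0.856 0.392
outer loop
vertex -0.133 2.929 3.799
vertex -1.271 3.312 3.653
vertex -0.724 2.692 2.771
endloop
endfacet
facet normal 0.284 -0.957 0.057
outer loop
vertex -0.133 2.929 3.799
vertex -0.724 2.692 2.771
vertex 0.436 3.034 2.737
endloop
endfacet
facet normal 0.769 -0.529 0.359
outer loop
vertex -0.133 2.929 3.799
vertex 0.436 3.034 2.737
vertex 0.605 3.865 3.599
endloop
endfacet
facet normal 0.467 0.529 0.709
outer loop
vertex -0.45 4.037 4.165
vertex 0.605 3.865 3.599
vertex -0.076 4.828 3.329
endloop
endfacet
facet normal -0.641 0.202 0.741
outer loop
vertex -1.271 3.312 3.653
vertex -0.45 4.037 4.165
vertex -1.236 4.486 3.363
endloop
endfacet
facet normal -0.803 -0.591 -0.083
outer loop
vertex -0.724 2.692 2.771
vertex -1.271 3.312 3.653
vertex -1.405 3.655 2.501
endloop
endfacet
facet normal 0.204 -0.755 -0.623
outer loop
vertex 0.436 3.034 2.737
vertex -0.724 2.692 2.771
vertex -0.35 3.483 1.935
endloop
endfacet
facet normal 0.989 -0.063 -0.134
outer loop
vertex 0.605 3.865 3.599
vertex 0.436 3.034 2.737
vertex 0.471 4.208 2.447
endloop
endfacet
facet normal 0.577 0.598 -0.556
outer loop
vertex 2.735 -1.035 0.678
vertex 2.16 -0.478 0.681
vertex 2.717 -0.481 1.255
endloop
endfacet
facet normal 0.816 -0.404 0.413
outer loop
vertex 2.735 -1.035 0.678
vertex 2.717 -0.481 1.255
vertex 2.094 -1.698 1.297
endloop
endfacet
facet normal 0.817 -0.404 0.412
outer loop
vertex 2.094 -1.698 1.297
vertex 2.717 -0.481 1.255
vertex 2.077 -1.144 1.873
endloop
endfacet
facet normal -0.577 -0.597 0.557
outer loop
vertex 2.094 -1.698 1.297
vertex 2.077 -1.144 1.873
vertex 1.52 -1.142 1.299
endloop
endfacet
facet normal 0.577 0.597 -0.557
outer loop
vertex 2.717 -0.481 1.255
vertex 2.16 -0.478 0.681
vertex 2.143 0.076 1.257
endloop
endfacet
facet normal 0.389 0.398 0.831
outer loop
vertex 2.717 -0.481 1.255
vertex 2.143 0.076 1.257
vertex 2.077 -1.144 1.873
endloop
endfacet
facet normal 0.391 0.398 0.830
outer loop
vertex 2.077 -1.144 1.873
vertex 2.143 0.076 1.257
vertex 1.503 -0.587 1.876
endloop
endfacet
facet normal -0.577 -0.597 0.557
outer loop
vertex 2.077 -1.144 1.873
vertex 1.503 -0.587 1.876
vertex 1.52 -1.142 1.299
endloop
endfacet
facet normal 0.577 0.597 -0.557
outer loop
vertex 2.143 0.076 1.257
vertex 2.16 -0.478 0.681
vertex 1.586 0.078 0.683
endloop
endfacet
facet normal -0.427 0.802 0.417
outer loop
vertex 2.143 0.076 1.257
vertex 1.586 0.078 0.683
vertex 1.503 -0.587 1.876
endloop
endfacet
facet normal -0.427 0.802 0.418
outer loop
vertex 1.503 -0.587 1.876
vertex 1.586 0.078 0.683
vertex 0.945 -0.585 1.302
endloop
endfacet
facet normal -0.576 -0.598 0.558
outer loop
vertex 1.503 -0.587 1.876
vertex 0.945 -0.585 1.302
vertex 1.52 -1.142 1.299
endloop
endfacet
facet normal 0.577 0.597 -0.557
outer loop
vertex 1.586 0.078 0.683
vertex 2.16 -0.478 0.681
vertex 1.603 -0.476 0.107
endloop
endfacet
facet normal -0.816 0.404 -0.413
outer loop
vertex 1.586 0.078 0.683
vertex 1.603 -0.476 0.107
vertex 0.945 -0.585 1.302
endloop
endfacet
facet normal -0.817 0.403 -0.413
outer loop
vertex 0.945 -0.585 1.302
vertex 1.603 -0.476 0.107
vertex 0.963 -1.139 0.725
endloop
endfacet
facet normal -0.577 -0.598 0.556
outer loop
vertex 0.945 -0.585 1.302
vertex 0.963 -1.139 0.725
vertex 1.52 -1.142 1.299
endloop
endfacet
facet normal 0.577 0.597 -0.557
outer loop
vertex 1.603 -0.476 0.107
vertex 2.16 -0.478 0.681
vertex 2.177 -1.033 0.104
endloop
endfacet
facet normal -0.390 -0.398 -0.831
outer loop
vertex 1.603 -0.476 0.107
vertex 2.177 -1.033 0.104
vertex 0.963 -1.139 0.725
endloop
endfacet
facet normal -0.390 -0.399 -0.830
outer loop
vertex 0.963 -1.139 0.725
vertex 2.177 -1.033 0.104
vertex 1.537 -1.696 0.723
endloop
endfacet
facet normal -0.577 -0.597 0.557
outer loop
vertex 0.963 -1.139 0.725
vertex 1.537 -1.696 0.723
vertex 1.52 -1.142 1.299
endloop
endfacet
facet normal 0.576 0.598 -0.558
outer loop
vertex 2.177 -1.033 0.104
vertex 2.16 -0.478 0.681
vertex 2.735 -1.035 0.678
endloop
endfacet
facet normal 0.427 -0.802 -0.418
outer loop
vertex 2.177 -1.033 0.104
vertex 2.735 -1.035 0.678
vertex 1.537 -1.696 0.723
endloop
endfacet
facet normal 0.427 -0.802 -0.417
outer loop
vertex 1.537 -1.696 0.723
vertex 2.735 -1.035 0.678
vertex 2.094 -1.698 1.297
endloop
endfacet
facet normal -0.577 -0.597 0.557
outer loop
vertex 1.537 -1.696 0.723
vertex 2.094 -1.698 1.297
vertex 1.52 -1.142 1.299
endloop
endfacet

endsolid


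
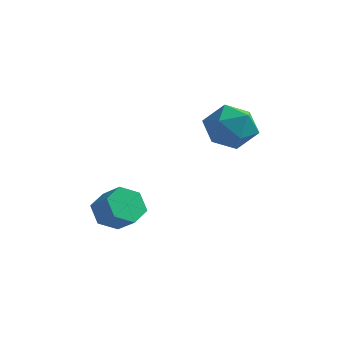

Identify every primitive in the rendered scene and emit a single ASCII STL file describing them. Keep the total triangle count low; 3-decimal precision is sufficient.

solid 
facet normal -0.780 0.242 -0.577
outer loop
vertex -0.399 -2.984 -2.117
vertex -0.89 -3.567 -1.697
vertex -0.848 -2.747 -1.41
endloop
endfacet
facet normal 0.353 0.932 -0.088
outer loop
vertex -0.399 -2.984 -2.117
vertex -0.848 -2.747 -1.41
vertex 0.46 -3.249 -1.483
endloop
endfacet
facet normal 0.353 0.932 -0.089
outer loop
vertex 0.46 -3.249 -1.483
vertex -0.848 -2.747 -1.41
vertex 0.012 -3.012 -0.776
endloop
endfacet
facet normal 0.781 -0.241 0.576
outer loop
vertex 0.46 -3.249 -1.483
vertex 0.012 -3.012 -0.776
vertex -0.03 -3.833 -1.063
endloop
endfacet
facet normal -0.781 0.242 -0.576
outer loop
vertex -0.848 -2.747 -1.41
vertex -0.89 -3.567 -1.697
vertex -1.338 -3.33 -0.99
endloop
endfacet
facet normal -0.270 0.702 0.659
outer loop
vertex -0.848 -2.747 -1.41
vertex -1.338 -3.33 -0.99
vertex 0.012 -3.012 -0.776
endloop
endfacet
facet normal -0.270 0.701 0.660
outer loop
vertex 0.012 -3.012 -0.776
vertex -1.338 -3.33 -0.99
vertex -0.479 -3.596 -0.356
endloop
endfacet
facet normal 0.780 -0.242 0.577
outer loop
vertex 0.012 -3.012 -0.776
vertex -0.479 -3.596 -0.356
vertex -0.03 -3.833 -1.063
endloop
endfacet
facet normal -0.781 0.241 -0.576
outer loop
vertex -1.338 -3.33 -0.99
vertex -0.89 -3.567 -1.697
vertex -1.38 -4.151 -1.277
endloop
endfacet
facet normal -0.623 -0.230 0.748
outer loop
vertex -1.338 -3.33 -0.99
vertex -1.38 -4.151 -1.277
vertex -0.479 -3.596 -0.356
endloop
endfacet
facet normal -0.623 -0.230 0.748
outer loop
vertex -0.479 -3.596 -0.356
vertex -1.38 -4.151 -1.277
vertex -0.521 -4.416 -0.643
endloop
endfacet
facet normal 0.780 -0.242 0.577
outer loop
vertex -0.479 -3.596 -0.356
vertex -0.521 -4.416 -0.643
vertex -0.03 -3.833 -1.063
endloop
endfacet
facet normal -0.781 0.241 -0.576
outer loop
vertex -1.38 -4.151 -1.277
vertex -0.89 -3.567 -1.697
vertex -0.932 -4.388 -1.984
endloop
endfacet
facet normal -0.353 -0.931 0.089
outer loop
vertex -1.38 -4.151 -1.277
vertex -0.932 -4.388 -1.984
vertex -0.521 -4.416 -0.643
endloop
endfacet
facet normal -0.352 -0.932 0.089
outer loop
vertex -0.521 -4.416 -0.643
vertex -0.932 -4.388 -1.984
vertex -0.072 -4.653 -1.35
endloop
endfacet
facet normal 0.780 -0.242 0.577
outer loop
vertex -0.521 -4.416 -0.643
vertex -0.072 -4.653 -1.35
vertex -0.03 -3.833 -1.063
endloop
endfacet
facet normal -0.780 0.242 -0.577
outer loop
vertex -0.932 -4.388 -1.984
vertex -0.89 -3.567 -1.697
vertex -0.441 -3.804 -2.404
endloop
endfacet
facet normal 0.270 -0.701 -0.660
outer loop
vertex -0.932 -4.388 -1.984
vertex -0.441 -3.804 -2.404
vertex -0.072 -4.653 -1.35
endloop
endfacet
facet normal 0.270 -0.702 -0.660
outer loop
vertex -0.072 -4.653 -1.35
vertex -0.441 -3.804 -2.404
vertex 0.418 -4.07 -1.77
endloop
endfacet
facet normal 0.781 -0.242 0.576
outer loop
vertex -0.072 -4.653 -1.35
vertex 0.418 -4.07 -1.77
vertex -0.03 -3.833 -1.063
endloop
endfacet
facet normal -0.780 0.242 -0.577
outer loop
vertex -0.441 -3.804 -2.404
vertex -0.89 -3.567 -1.697
vertex -0.399 -2.984 -2.117
endloop
endfacet
facet normal 0.623 0.230 -0.748
outer loop
vertex -0.441 -3.804 -2.404
vertex -0.399 -2.984 -2.117
vertex 0.418 -4.07 -1.77
endloop
endfacet
facet normal 0.623 0.230 -0.748
outer loop
vertex 0.418 -4.07 -1.77
vertex -0.399 -2.984 -2.117
vertex 0.46 -3.249 -1.483
endloop
endfacet
facet normal 0.781 -0.241 0.576
outer loop
vertex 0.418 -4.07 -1.77
vertex 0.46 -3.249 -1.483
vertex -0.03 -3.833 -1.063
endloop
endfacet
facet normal -0.796 0.167 0.582
outer loop
vertex 1.07 1.271 1.901
vertex 0.868 0.144 1.949
vertex 1.544 0.639 2.731
endloop
endfacet
facet normal -0.299 0.669 0.680
outer loop
vertex 1.07 1.271 1.901
vertex 1.544 0.639 2.731
vertex 2.16 1.449 2.205
endloop
endfacet
facet normal -0.175 0.983 0.052
outer loop
vertex 1.07 1.271 1.901
vertex 2.16 1.449 2.205
vertex 1.865 1.455 1.097
endloop
endfacet
facet normal -0.596 0.675 -0.435
outer loop
vertex 1.07 1.271 1.901
vertex 1.865 1.455 1.097
vertex 1.067 0.648 0.939
endloop
endfacet
facet normal -0.979 0.171 -0.108
outer loop
vertex 1.07 1.271 1.901
vertex 1.067 0.648 0.939
vertex 0.868 0.144 1.949
endloop
endfacet
facet normal 0.302 0.347 0.888
outer loop
vertex 2.16 1.449 2.205
vertex 1.544 0.639 2.731
vertex 2.633 0.432 2.441
endloop
endfacet
facet normal -0.502 -0.466 0.729
outer loop
vertex 1.544 0.639 2.731
vertex 0.868 0.144 1.949
vertex 1.835 -0.375 2.283
endloop
endfacet
facet normal -0.798 -0.461 -0.387
outer loop
vertex 0.868 0.144 1.949
vertex 1.067 0.648 0.939
vertex 1.54 -0.369 1.175
endloop
endfacet
facet normal -0.177 0.355 -0.918
outer loop
vertex 1.067 0.648 0.939
vertex 1.865 1.455 1.097
vertex 2.156 0.441 0.649
endloop
endfacet
facet normal 0.503 0.854 -0.129
outer loop
vertex 1.865 1.455 1.097
vertex 2.16 1.449 2.205
vertex 2.832 0.936 1.431
endloop
endfacet
facet normal 0.596 -0.675 0.435
outer loop
vertex 2.63 -0.191 1.479
vertex 2.633 0.432 2.441
vertex 1.835 -0.375 2.283
endloop
endfacet
facet normal 0.175 -0.983 -0.052
outer loop
vertex 2.63 -0.191 1.479
vertex 1.835 -0.375 2.283
vertex 1.54 -0.369 1.175
endloop
endfacet
facet normal 0.299 -0.669 -0.680
outer loop
vertex 2.63 -0.191 1.479
vertex 1.54 -0.369 1.175
vertex 2.156 0.441 0.649
endloop
endfacet
facet normal 0.796 -0.167 -0.582
outer loop
vertex 2.63 -0.191 1.479
vertex 2.156 0.441 0.649
vertex 2.832 0.936 1.431
endloop
endfacet
facet normal 0.979 -0.171 0.108
outer loop
vertex 2.63 -0.191 1.479
vertex 2.832 0.936 1.431
vertex 2.633 0.432 2.441
endloop
endfacet
facet normal 0.177 -0.355 0.918
outer loop
vertex 1.835 -0.375 2.283
vertex 2.633 0.432 2.441
vertex 1.544 0.639 2.731
endloop
endfacet
facet normal -0.503 -0.854 0.129
outer loop
vertex 1.54 -0.369 1.175
vertex 1.835 -0.375 2.283
vertex 0.868 0.144 1.949
endloop
endfacet
facet normal -0.302 -0.347 -0.888
outer loop
vertex 2.156 0.441 0.649
vertex 1.54 -0.369 1.175
vertex 1.067 0.648 0.939
endloop
endfacet
facet normal 0.502 0.466 -0.729
outer loop
vertex 2.832 0.936 1.431
vertex 2.156 0.441 0.649
vertex 1.865 1.455 1.097
endloop
endfacet
facet normal 0.798 0.461 0.387
outer loop
vertex 2.633 0.432 2.441
vertex 2.832 0.936 1.431
vertex 2.16 1.449 2.205
endloop
endfacet

endsolid


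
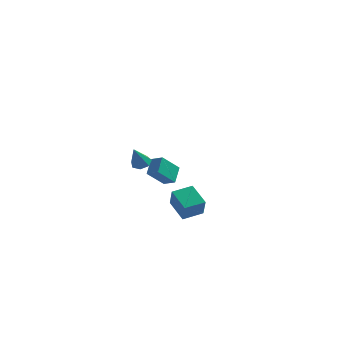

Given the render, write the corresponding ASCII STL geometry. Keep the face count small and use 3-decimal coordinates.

solid 
facet normal -0.478 -0.538 0.694
outer loop
vertex -1.712 3.852 -2.676
vertex -2.432 4.082 -2.994
vertex -1.695 2.898 -3.404
endloop
endfacet
facet normal 0.878 -0.281 0.388
outer loop
vertex -0.948 3.738 -4.486
vertex -1.712 3.852 -2.676
vertex -1.695 2.898 -3.404
endloop
endfacet
facet normal -0.478 -0.538 0.694
outer loop
vertex -1.695 2.898 -3.404
vertex -2.432 4.082 -2.994
vertex -2.415 3.128 -3.722
endloop
endfacet
facet normal 0.014 -0.795 -0.607
outer loop
vertex -2.415 3.128 -3.722
vertex -0.948 3.738 -4.486
vertex -1.695 2.898 -3.404
endloop
endfacet
facet normal -0.014 0.795 0.607
outer loop
vertex -1.712 3.852 -2.676
vertex -1.685 4.922 -4.076
vertex -2.432 4.082 -2.994
endloop
endfacet
facet normal 0.878 -0.281 0.388
outer loop
vertex -0.965 4.692 -3.758
vertex -1.712 3.852 -2.676
vertex -0.948 3.738 -4.486
endloop
endfacet
facet normal -0.014 0.795 0.607
outer loop
vertex -0.965 4.692 -3.758
vertex -1.685 4.922 -4.076
vertex -1.712 3.852 -2.676
endloop
endfacet
facet normal -0.878 0.281 -0.388
outer loop
vertex -2.432 4.082 -2.994
vertex -1.685 4.922 -4.076
vertex -2.415 3.128 -3.722
endloop
endfacet
facet normal 0.014 -0.795 -0.607
outer loop
vertex -1.668 3.968 -4.804
vertex -0.948 3.738 -4.486
vertex -2.415 3.128 -3.722
endloop
endfacet
facet normal -0.878 0.281 -0.388
outer loop
vertex -2.415 3.128 -3.722
vertex -1.685 4.922 -4.076
vertex -1.668 3.968 -4.804
endloop
endfacet
facet normal 0.478 0.538 -0.694
outer loop
vertex -1.668 3.968 -4.804
vertex -0.965 4.692 -3.758
vertex -0.948 3.738 -4.486
endloop
endfacet
facet normal 0.478 0.538 -0.694
outer loop
vertex -1.685 4.922 -4.076
vertex -0.965 4.692 -3.758
vertex -1.668 3.968 -4.804
endloop
endfacet
facet normal 0.152 0.466 -0.872
outer loop
vertex -0.166 -3.297 0.425
vertex -0.687 -3.451 0.252
vertex -0.53 -2.98 0.531
endloop
endfacet
facet normal 0.565 0.408 0.717
outer loop
vertex -0.166 -3.297 0.425
vertex -0.53 -2.98 0.531
vertex -0.893 -4.089 1.448
endloop
endfacet
facet normal 0.151 0.466 -0.872
outer loop
vertex -0.53 -2.98 0.531
vertex -0.687 -3.451 0.252
vertex -1.012 -3.017 0.428
endloop
endfacet
facet normal -0.205 0.663 0.720
outer loop
vertex -0.53 -2.98 0.531
vertex -1.012 -3.017 0.428
vertex -0.893 -4.089 1.448
endloop
endfacet
facet normal 0.150 0.466 -0.872
outer loop
vertex -1.012 -3.017 0.428
vertex -0.687 -3.451 0.252
vertex -1.249 -3.382 0.192
endloop
endfacet
facet normal -0.863 0.295 0.411
outer loop
vertex -1.012 -3.017 0.428
vertex -1.249 -3.382 0.192
vertex -0.893 -4.089 1.448
endloop
endfacet
facet normal 0.150 0.465 -0.873
outer loop
vertex -1.249 -3.382 0.192
vertex -0.687 -3.451 0.252
vertex -1.063 -3.799 0.002
endloop
endfacet
facet normal -0.909 -0.416 0.023
outer loop
vertex -1.249 -3.382 0.192
vertex -1.063 -3.799 0.002
vertex -0.893 -4.089 1.448
endloop
endfacet
facet normal 0.151 0.464 -0.873
outer loop
vertex -1.063 -3.799 0.002
vertex -0.687 -3.451 0.252
vertex -0.593 -3.954 0.001
endloop
endfacet
facet normal -0.310 -0.939 -0.152
outer loop
vertex -1.063 -3.799 0.002
vertex -0.593 -3.954 0.001
vertex -0.893 -4.089 1.448
endloop
endfacet
facet normal 0.152 0.464 -0.873
outer loop
vertex -0.593 -3.954 0.001
vertex -0.687 -3.451 0.252
vertex -0.194 -3.731 0.189
endloop
endfacet
facet normal 0.481 -0.876 0.018
outer loop
vertex -0.593 -3.954 0.001
vertex -0.194 -3.731 0.189
vertex -0.893 -4.089 1.448
endloop
endfacet
facet normal 0.152 0.465 -0.872
outer loop
vertex -0.194 -3.731 0.189
vertex -0.687 -3.451 0.252
vertex -0.166 -3.297 0.425
endloop
endfacet
facet normal 0.871 -0.277 0.405
outer loop
vertex -0.194 -3.731 0.189
vertex -0.166 -3.297 0.425
vertex -0.893 -4.089 1.448
endloop
endfacet
facet normal -0.733 -0.663 -0.155
outer loop
vertex 1.667 -3.563 -2.727
vertex 0.722 -2.674 -2.058
vertex 1.404 -3.015 -3.83
endloop
endfacet
facet normal 0.648 -0.609 -0.457
outer loop
vertex 2.298 -2.206 -3.642
vertex 1.667 -3.563 -2.727
vertex 1.404 -3.015 -3.83
endloop
endfacet
facet normal -0.733 -0.663 -0.154
outer loop
vertex 1.404 -3.015 -3.83
vertex 0.722 -2.674 -2.058
vertex 0.458 -2.125 -3.161
endloop
endfacet
facet normal -0.210 0.435 -0.876
outer loop
vertex 0.458 -2.125 -3.161
vertex 2.298 -2.206 -3.642
vertex 1.404 -3.015 -3.83
endloop
endfacet
facet normal 0.210 -0.435 0.875
outer loop
vertex 1.667 -3.563 -2.727
vertex 1.616 -1.865 -1.87
vertex 0.722 -2.674 -2.058
endloop
endfacet
facet normal 0.647 -0.610 -0.458
outer loop
vertex 2.562 -2.755 -2.539
vertex 1.667 -3.563 -2.727
vertex 2.298 -2.206 -3.642
endloop
endfacet
facet normal 0.209 -0.436 0.875
outer loop
vertex 2.562 -2.755 -2.539
vertex 1.616 -1.865 -1.87
vertex 1.667 -3.563 -2.727
endloop
endfacet
facet normal -0.647 0.609 0.458
outer loop
vertex 0.722 -2.674 -2.058
vertex 1.616 -1.865 -1.87
vertex 0.458 -2.125 -3.161
endloop
endfacet
facet normal -0.210 0.436 -0.875
outer loop
vertex 1.353 -1.317 -2.973
vertex 2.298 -2.206 -3.642
vertex 0.458 -2.125 -3.161
endloop
endfacet
facet normal -0.647 0.610 0.457
outer loop
vertex 0.458 -2.125 -3.161
vertex 1.616 -1.865 -1.87
vertex 1.353 -1.317 -2.973
endloop
endfacet
facet normal 0.733 0.663 0.154
outer loop
vertex 1.353 -1.317 -2.973
vertex 2.562 -2.755 -2.539
vertex 2.298 -2.206 -3.642
endloop
endfacet
facet normal 0.733 0.663 0.155
outer loop
vertex 1.616 -1.865 -1.87
vertex 2.562 -2.755 -2.539
vertex 1.353 -1.317 -2.973
endloop
endfacet

endsolid


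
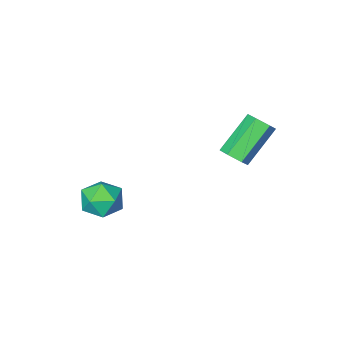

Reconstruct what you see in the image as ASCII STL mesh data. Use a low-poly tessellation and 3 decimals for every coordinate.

solid 
facet normal 0.264 0.533 0.804
outer loop
vertex 1.892 0.687 -0.7
vertex 2.021 -0.131 -0.2
vertex 2.756 0.254 -0.697
endloop
endfacet
facet normal 0.438 0.876 0.203
outer loop
vertex 1.892 0.687 -0.7
vertex 2.756 0.254 -0.697
vertex 2.403 0.621 -1.519
endloop
endfacet
facet normal -0.159 0.971 -0.177
outer loop
vertex 1.892 0.687 -0.7
vertex 2.403 0.621 -1.519
vertex 1.448 0.463 -1.53
endloop
endfacet
facet normal -0.701 0.688 0.189
outer loop
vertex 1.892 0.687 -0.7
vertex 1.448 0.463 -1.53
vertex 1.212 -0.002 -0.715
endloop
endfacet
facet normal -0.440 0.417 0.795
outer loop
vertex 1.892 0.687 -0.7
vertex 1.212 -0.002 -0.715
vertex 2.021 -0.131 -0.2
endloop
endfacet
facet normal 0.874 0.454 -0.173
outer loop
vertex 2.403 0.621 -1.519
vertex 2.756 0.254 -0.697
vertex 2.848 -0.238 -1.525
endloop
endfacet
facet normal 0.593 -0.100 0.799
outer loop
vertex 2.756 0.254 -0.697
vertex 2.021 -0.131 -0.2
vertex 2.612 -0.703 -0.71
endloop
endfacet
facet normal -0.546 -0.289 0.786
outer loop
vertex 2.021 -0.131 -0.2
vertex 1.212 -0.002 -0.715
vertex 1.657 -0.861 -0.721
endloop
endfacet
facet normal -0.969 0.149 -0.196
outer loop
vertex 1.212 -0.002 -0.715
vertex 1.448 0.463 -1.53
vertex 1.304 -0.494 -1.543
endloop
endfacet
facet normal -0.092 0.608 -0.788
outer loop
vertex 1.448 0.463 -1.53
vertex 2.403 0.621 -1.519
vertex 2.039 -0.109 -2.04
endloop
endfacet
facet normal 0.701 -0.688 -0.189
outer loop
vertex 2.168 -0.927 -1.54
vertex 2.848 -0.238 -1.525
vertex 2.612 -0.703 -0.71
endloop
endfacet
facet normal 0.159 -0.971 0.177
outer loop
vertex 2.168 -0.927 -1.54
vertex 2.612 -0.703 -0.71
vertex 1.657 -0.861 -0.721
endloop
endfacet
facet normal -0.438 -0.876 -0.203
outer loop
vertex 2.168 -0.927 -1.54
vertex 1.657 -0.861 -0.721
vertex 1.304 -0.494 -1.543
endloop
endfacet
facet normal -0.264 -0.533 -0.804
outer loop
vertex 2.168 -0.927 -1.54
vertex 1.304 -0.494 -1.543
vertex 2.039 -0.109 -2.04
endloop
endfacet
facet normal 0.440 -0.417 -0.795
outer loop
vertex 2.168 -0.927 -1.54
vertex 2.039 -0.109 -2.04
vertex 2.848 -0.238 -1.525
endloop
endfacet
facet normal 0.969 -0.149 0.196
outer loop
vertex 2.612 -0.703 -0.71
vertex 2.848 -0.238 -1.525
vertex 2.756 0.254 -0.697
endloop
endfacet
facet normal 0.092 -0.608 0.788
outer loop
vertex 1.657 -0.861 -0.721
vertex 2.612 -0.703 -0.71
vertex 2.021 -0.131 -0.2
endloop
endfacet
facet normal -0.874 -0.454 0.173
outer loop
vertex 1.304 -0.494 -1.543
vertex 1.657 -0.861 -0.721
vertex 1.212 -0.002 -0.715
endloop
endfacet
facet normal -0.593 0.100 -0.799
outer loop
vertex 2.039 -0.109 -2.04
vertex 1.304 -0.494 -1.543
vertex 1.448 0.463 -1.53
endloop
endfacet
facet normal 0.546 0.289 -0.786
outer loop
vertex 2.848 -0.238 -1.525
vertex 2.039 -0.109 -2.04
vertex 2.403 0.621 -1.519
endloop
endfacet
facet normal 0.716 0.139 -0.684
outer loop
vertex -1.109 3.899 3.0
vertex -1.502 3.726 2.553
vertex -1.462 4.322 2.716
endloop
endfacet
facet normal 0.403 0.718 0.568
outer loop
vertex -1.109 3.899 3.0
vertex -1.462 4.322 2.716
vertex -2.505 3.628 4.334
endloop
endfacet
facet normal 0.403 0.718 0.568
outer loop
vertex -2.505 3.628 4.334
vertex -1.462 4.322 2.716
vertex -2.858 4.051 4.05
endloop
endfacet
facet normal -0.716 -0.139 0.684
outer loop
vertex -2.505 3.628 4.334
vertex -2.858 4.051 4.05
vertex -2.898 3.454 3.887
endloop
endfacet
facet normal 0.716 0.139 -0.685
outer loop
vertex -1.462 4.322 2.716
vertex -1.502 3.726 2.553
vertex -1.855 4.149 2.27
endloop
endfacet
facet normal -0.291 0.950 -0.112
outer loop
vertex -1.462 4.322 2.716
vertex -1.855 4.149 2.27
vertex -2.858 4.051 4.05
endloop
endfacet
facet normal -0.291 0.950 -0.112
outer loop
vertex -2.858 4.051 4.05
vertex -1.855 4.149 2.27
vertex -3.251 3.878 3.603
endloop
endfacet
facet normal -0.717 -0.139 0.684
outer loop
vertex -2.858 4.051 4.05
vertex -3.251 3.878 3.603
vertex -2.898 3.454 3.887
endloop
endfacet
facet normal 0.716 0.140 -0.684
outer loop
vertex -1.855 4.149 2.27
vertex -1.502 3.726 2.553
vertex -1.895 3.552 2.106
endloop
endfacet
facet normal -0.695 0.233 -0.680
outer loop
vertex -1.855 4.149 2.27
vertex -1.895 3.552 2.106
vertex -3.251 3.878 3.603
endloop
endfacet
facet normal -0.695 0.232 -0.680
outer loop
vertex -3.251 3.878 3.603
vertex -1.895 3.552 2.106
vertex -3.291 3.281 3.44
endloop
endfacet
facet normal -0.717 -0.139 0.684
outer loop
vertex -3.251 3.878 3.603
vertex -3.291 3.281 3.44
vertex -2.898 3.454 3.887
endloop
endfacet
facet normal 0.716 0.139 -0.684
outer loop
vertex -1.895 3.552 2.106
vertex -1.502 3.726 2.553
vertex -1.542 3.129 2.39
endloop
endfacet
facet normal -0.403 -0.718 -0.568
outer loop
vertex -1.895 3.552 2.106
vertex -1.542 3.129 2.39
vertex -3.291 3.281 3.44
endloop
endfacet
facet normal -0.403 -0.718 -0.568
outer loop
vertex -3.291 3.281 3.44
vertex -1.542 3.129 2.39
vertex -2.938 2.858 3.724
endloop
endfacet
facet normal -0.716 -0.139 0.684
outer loop
vertex -3.291 3.281 3.44
vertex -2.938 2.858 3.724
vertex -2.898 3.454 3.887
endloop
endfacet
facet normal 0.717 0.139 -0.684
outer loop
vertex -1.542 3.129 2.39
vertex -1.502 3.726 2.553
vertex -1.149 3.302 2.837
endloop
endfacet
facet normal 0.291 -0.950 0.112
outer loop
vertex -1.542 3.129 2.39
vertex -1.149 3.302 2.837
vertex -2.938 2.858 3.724
endloop
endfacet
facet normal 0.291 -0.950 0.112
outer loop
vertex -2.938 2.858 3.724
vertex -1.149 3.302 2.837
vertex -2.545 3.031 4.17
endloop
endfacet
facet normal -0.716 -0.139 0.685
outer loop
vertex -2.938 2.858 3.724
vertex -2.545 3.031 4.17
vertex -2.898 3.454 3.887
endloop
endfacet
facet normal 0.717 0.139 -0.684
outer loop
vertex -1.149 3.302 2.837
vertex -1.502 3.726 2.553
vertex -1.109 3.899 3.0
endloop
endfacet
facet normal 0.695 -0.232 0.681
outer loop
vertex -1.149 3.302 2.837
vertex -1.109 3.899 3.0
vertex -2.545 3.031 4.17
endloop
endfacet
facet normal 0.695 -0.233 0.680
outer loop
vertex -2.545 3.031 4.17
vertex -1.109 3.899 3.0
vertex -2.505 3.628 4.334
endloop
endfacet
facet normal -0.716 -0.140 0.684
outer loop
vertex -2.545 3.031 4.17
vertex -2.505 3.628 4.334
vertex -2.898 3.454 3.887
endloop
endfacet

endsolid


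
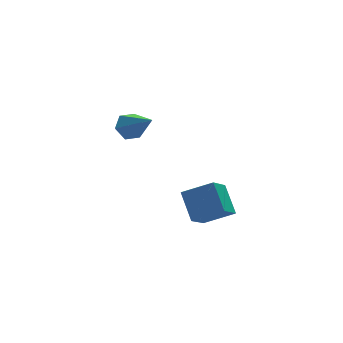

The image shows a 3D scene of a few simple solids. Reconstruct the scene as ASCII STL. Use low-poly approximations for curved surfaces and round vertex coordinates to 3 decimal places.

solid 
facet normal -0.213 0.707 -0.674
outer loop
vertex 2.7 4.55 -1.127
vertex 2.298 4.079 -1.494
vertex 1.999 4.482 -0.977
endloop
endfacet
facet normal 0.141 0.469 0.872
outer loop
vertex 2.7 4.55 -1.127
vertex 1.999 4.482 -0.977
vertex 2.742 2.601 -0.086
endloop
endfacet
facet normal -0.212 0.708 -0.674
outer loop
vertex 1.999 4.482 -0.977
vertex 2.298 4.079 -1.494
vertex 1.597 4.012 -1.344
endloop
endfacet
facet normal -0.707 0.055 0.705
outer loop
vertex 1.999 4.482 -0.977
vertex 1.597 4.012 -1.344
vertex 2.742 2.601 -0.086
endloop
endfacet
facet normal -0.212 0.708 -0.674
outer loop
vertex 1.597 4.012 -1.344
vertex 2.298 4.079 -1.494
vertex 1.895 3.609 -1.861
endloop
endfacet
facet normal -0.787 -0.616 0.026
outer loop
vertex 1.597 4.012 -1.344
vertex 1.895 3.609 -1.861
vertex 2.742 2.601 -0.086
endloop
endfacet
facet normal -0.213 0.708 -0.673
outer loop
vertex 1.895 3.609 -1.861
vertex 2.298 4.079 -1.494
vertex 2.596 3.677 -2.011
endloop
endfacet
facet normal -0.019 -0.873 -0.487
outer loop
vertex 1.895 3.609 -1.861
vertex 2.596 3.677 -2.011
vertex 2.742 2.601 -0.086
endloop
endfacet
facet normal -0.213 0.708 -0.673
outer loop
vertex 2.596 3.677 -2.011
vertex 2.298 4.079 -1.494
vertex 2.999 4.147 -1.644
endloop
endfacet
facet normal 0.828 -0.460 -0.320
outer loop
vertex 2.596 3.677 -2.011
vertex 2.999 4.147 -1.644
vertex 2.742 2.601 -0.086
endloop
endfacet
facet normal -0.213 0.707 -0.674
outer loop
vertex 2.999 4.147 -1.644
vertex 2.298 4.079 -1.494
vertex 2.7 4.55 -1.127
endloop
endfacet
facet normal 0.908 0.212 0.360
outer loop
vertex 2.999 4.147 -1.644
vertex 2.7 4.55 -1.127
vertex 2.742 2.601 -0.086
endloop
endfacet
facet normal -0.840 0.337 -0.425
outer loop
vertex 2.562 -1.99 -2.995
vertex 2.603 -0.793 -2.126
vertex 3.462 -1.191 -4.139
endloop
endfacet
facet normal -0.028 -0.809 -0.587
outer loop
vertex 4.697 -1.687 -3.514
vertex 2.562 -1.99 -2.995
vertex 3.462 -1.191 -4.139
endloop
endfacet
facet normal -0.840 0.337 -0.425
outer loop
vertex 3.462 -1.191 -4.139
vertex 2.603 -0.793 -2.126
vertex 3.503 0.006 -3.27
endloop
endfacet
facet normal 0.542 0.481 -0.689
outer loop
vertex 3.503 0.006 -3.27
vertex 4.697 -1.687 -3.514
vertex 3.462 -1.191 -4.139
endloop
endfacet
facet normal -0.542 -0.481 0.689
outer loop
vertex 2.562 -1.99 -2.995
vertex 3.838 -1.289 -1.501
vertex 2.603 -0.793 -2.126
endloop
endfacet
facet normal -0.028 -0.809 -0.587
outer loop
vertex 3.797 -2.486 -2.37
vertex 2.562 -1.99 -2.995
vertex 4.697 -1.687 -3.514
endloop
endfacet
facet normal -0.542 -0.481 0.689
outer loop
vertex 3.797 -2.486 -2.37
vertex 3.838 -1.289 -1.501
vertex 2.562 -1.99 -2.995
endloop
endfacet
facet normal 0.028 0.809 0.587
outer loop
vertex 2.603 -0.793 -2.126
vertex 3.838 -1.289 -1.501
vertex 3.503 0.006 -3.27
endloop
endfacet
facet normal 0.542 0.481 -0.689
outer loop
vertex 4.738 -0.49 -2.645
vertex 4.697 -1.687 -3.514
vertex 3.503 0.006 -3.27
endloop
endfacet
facet normal 0.028 0.809 0.587
outer loop
vertex 3.503 0.006 -3.27
vertex 3.838 -1.289 -1.501
vertex 4.738 -0.49 -2.645
endloop
endfacet
facet normal 0.840 -0.337 0.425
outer loop
vertex 4.738 -0.49 -2.645
vertex 3.797 -2.486 -2.37
vertex 4.697 -1.687 -3.514
endloop
endfacet
facet normal 0.840 -0.337 0.425
outer loop
vertex 3.838 -1.289 -1.501
vertex 3.797 -2.486 -2.37
vertex 4.738 -0.49 -2.645
endloop
endfacet

endsolid


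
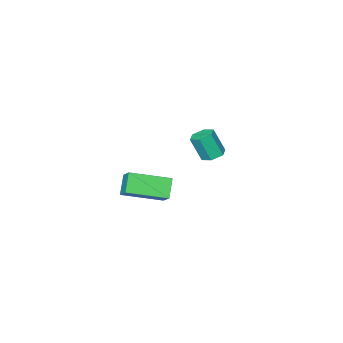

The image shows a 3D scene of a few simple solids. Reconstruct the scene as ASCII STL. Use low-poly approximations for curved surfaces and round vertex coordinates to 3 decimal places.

solid 
facet normal -0.229 0.335 -0.914
outer loop
vertex -1.641 -1.039 2.389
vertex -2.132 -0.873 2.573
vertex -1.702 -0.53 2.591
endloop
endfacet
facet normal 0.967 0.185 -0.175
outer loop
vertex -1.641 -1.039 2.389
vertex -1.702 -0.53 2.591
vertex -1.357 -1.453 3.523
endloop
endfacet
facet normal 0.967 0.185 -0.175
outer loop
vertex -1.357 -1.453 3.523
vertex -1.702 -0.53 2.591
vertex -1.418 -0.945 3.724
endloop
endfacet
facet normal 0.230 -0.334 0.914
outer loop
vertex -1.357 -1.453 3.523
vertex -1.418 -0.945 3.724
vertex -1.848 -1.287 3.707
endloop
endfacet
facet normal -0.229 0.335 -0.914
outer loop
vertex -1.702 -0.53 2.591
vertex -2.132 -0.873 2.573
vertex -2.193 -0.364 2.775
endloop
endfacet
facet normal 0.388 0.893 0.230
outer loop
vertex -1.702 -0.53 2.591
vertex -2.193 -0.364 2.775
vertex -1.418 -0.945 3.724
endloop
endfacet
facet normal 0.388 0.893 0.230
outer loop
vertex -1.418 -0.945 3.724
vertex -2.193 -0.364 2.775
vertex -1.909 -0.779 3.908
endloop
endfacet
facet normal 0.230 -0.334 0.914
outer loop
vertex -1.418 -0.945 3.724
vertex -1.909 -0.779 3.908
vertex -1.848 -1.287 3.707
endloop
endfacet
facet normal -0.229 0.335 -0.914
outer loop
vertex -2.193 -0.364 2.775
vertex -2.132 -0.873 2.573
vertex -2.623 -0.707 2.757
endloop
endfacet
facet normal -0.581 0.707 0.404
outer loop
vertex -2.193 -0.364 2.775
vertex -2.623 -0.707 2.757
vertex -1.909 -0.779 3.908
endloop
endfacet
facet normal -0.579 0.708 0.404
outer loop
vertex -1.909 -0.779 3.908
vertex -2.623 -0.707 2.757
vertex -2.339 -1.121 3.891
endloop
endfacet
facet normal 0.230 -0.334 0.914
outer loop
vertex -1.909 -0.779 3.908
vertex -2.339 -1.121 3.891
vertex -1.848 -1.287 3.707
endloop
endfacet
facet normal -0.230 0.334 -0.914
outer loop
vertex -2.623 -0.707 2.757
vertex -2.132 -0.873 2.573
vertex -2.562 -1.215 2.556
endloop
endfacet
facet normal -0.967 -0.185 0.175
outer loop
vertex -2.623 -0.707 2.757
vertex -2.562 -1.215 2.556
vertex -2.339 -1.121 3.891
endloop
endfacet
facet normal -0.967 -0.185 0.175
outer loop
vertex -2.339 -1.121 3.891
vertex -2.562 -1.215 2.556
vertex -2.278 -1.63 3.689
endloop
endfacet
facet normal 0.229 -0.335 0.914
outer loop
vertex -2.339 -1.121 3.891
vertex -2.278 -1.63 3.689
vertex -1.848 -1.287 3.707
endloop
endfacet
facet normal -0.230 0.334 -0.914
outer loop
vertex -2.562 -1.215 2.556
vertex -2.132 -0.873 2.573
vertex -2.071 -1.381 2.372
endloop
endfacet
facet normal -0.388 -0.893 -0.230
outer loop
vertex -2.562 -1.215 2.556
vertex -2.071 -1.381 2.372
vertex -2.278 -1.63 3.689
endloop
endfacet
facet normal -0.388 -0.893 -0.230
outer loop
vertex -2.278 -1.63 3.689
vertex -2.071 -1.381 2.372
vertex -1.787 -1.796 3.505
endloop
endfacet
facet normal 0.229 -0.335 0.914
outer loop
vertex -2.278 -1.63 3.689
vertex -1.787 -1.796 3.505
vertex -1.848 -1.287 3.707
endloop
endfacet
facet normal -0.230 0.334 -0.914
outer loop
vertex -2.071 -1.381 2.372
vertex -2.132 -0.873 2.573
vertex -1.641 -1.039 2.389
endloop
endfacet
facet normal 0.579 -0.708 -0.404
outer loop
vertex -2.071 -1.381 2.372
vertex -1.641 -1.039 2.389
vertex -1.787 -1.796 3.505
endloop
endfacet
facet normal 0.581 -0.707 -0.404
outer loop
vertex -1.787 -1.796 3.505
vertex -1.641 -1.039 2.389
vertex -1.357 -1.453 3.523
endloop
endfacet
facet normal 0.229 -0.335 0.914
outer loop
vertex -1.787 -1.796 3.505
vertex -1.357 -1.453 3.523
vertex -1.848 -1.287 3.707
endloop
endfacet
facet normal -0.794 0.551 -0.257
outer loop
vertex 1.828 0.792 3.463
vertex 2.107 1.46 4.031
vertex 2.339 1.192 2.742
endloop
endfacet
facet normal -0.302 -0.726 -0.617
outer loop
vertex 3.713 0.24 3.189
vertex 1.828 0.792 3.463
vertex 2.339 1.192 2.742
endloop
endfacet
facet normal -0.794 0.551 -0.257
outer loop
vertex 2.339 1.192 2.742
vertex 2.107 1.46 4.031
vertex 2.618 1.86 3.31
endloop
endfacet
facet normal 0.527 0.412 -0.743
outer loop
vertex 2.618 1.86 3.31
vertex 3.713 0.24 3.189
vertex 2.339 1.192 2.742
endloop
endfacet
facet normal -0.527 -0.412 0.743
outer loop
vertex 1.828 0.792 3.463
vertex 3.481 0.508 4.478
vertex 2.107 1.46 4.031
endloop
endfacet
facet normal -0.302 -0.726 -0.617
outer loop
vertex 3.202 -0.16 3.91
vertex 1.828 0.792 3.463
vertex 3.713 0.24 3.189
endloop
endfacet
facet normal -0.527 -0.412 0.743
outer loop
vertex 3.202 -0.16 3.91
vertex 3.481 0.508 4.478
vertex 1.828 0.792 3.463
endloop
endfacet
facet normal 0.302 0.726 0.617
outer loop
vertex 2.107 1.46 4.031
vertex 3.481 0.508 4.478
vertex 2.618 1.86 3.31
endloop
endfacet
facet normal 0.527 0.412 -0.743
outer loop
vertex 3.992 0.908 3.757
vertex 3.713 0.24 3.189
vertex 2.618 1.86 3.31
endloop
endfacet
facet normal 0.302 0.726 0.617
outer loop
vertex 2.618 1.86 3.31
vertex 3.481 0.508 4.478
vertex 3.992 0.908 3.757
endloop
endfacet
facet normal 0.794 -0.551 0.257
outer loop
vertex 3.992 0.908 3.757
vertex 3.202 -0.16 3.91
vertex 3.713 0.24 3.189
endloop
endfacet
facet normal 0.794 -0.551 0.257
outer loop
vertex 3.481 0.508 4.478
vertex 3.202 -0.16 3.91
vertex 3.992 0.908 3.757
endloop
endfacet

endsolid


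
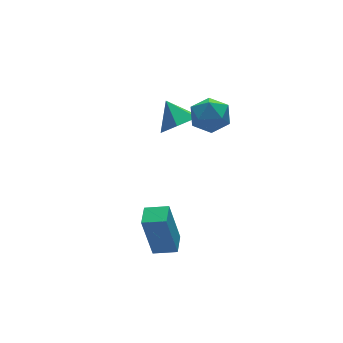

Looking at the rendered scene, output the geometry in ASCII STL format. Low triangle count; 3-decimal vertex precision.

solid 
facet normal -0.572 -0.819 -0.047
outer loop
vertex 0.606 -4.177 -0.019
vertex -0.246 -3.569 -0.239
vertex 1.037 -4.354 -2.169
endloop
endfacet
facet normal 0.797 -0.568 0.206
outer loop
vertex 1.626 -3.511 -2.121
vertex 0.606 -4.177 -0.019
vertex 1.037 -4.354 -2.169
endloop
endfacet
facet normal -0.572 -0.819 -0.047
outer loop
vertex 1.037 -4.354 -2.169
vertex -0.246 -3.569 -0.239
vertex 0.184 -3.746 -2.39
endloop
endfacet
facet normal 0.196 -0.081 -0.977
outer loop
vertex 0.184 -3.746 -2.39
vertex 1.626 -3.511 -2.121
vertex 1.037 -4.354 -2.169
endloop
endfacet
facet normal -0.195 0.081 0.978
outer loop
vertex 0.606 -4.177 -0.019
vertex 0.343 -2.726 -0.191
vertex -0.246 -3.569 -0.239
endloop
endfacet
facet normal 0.796 -0.569 0.206
outer loop
vertex 1.196 -3.334 0.03
vertex 0.606 -4.177 -0.019
vertex 1.626 -3.511 -2.121
endloop
endfacet
facet normal -0.196 0.080 0.977
outer loop
vertex 1.196 -3.334 0.03
vertex 0.343 -2.726 -0.191
vertex 0.606 -4.177 -0.019
endloop
endfacet
facet normal -0.797 0.568 -0.206
outer loop
vertex -0.246 -3.569 -0.239
vertex 0.343 -2.726 -0.191
vertex 0.184 -3.746 -2.39
endloop
endfacet
facet normal 0.195 -0.080 -0.977
outer loop
vertex 0.774 -2.903 -2.341
vertex 1.626 -3.511 -2.121
vertex 0.184 -3.746 -2.39
endloop
endfacet
facet normal -0.796 0.569 -0.206
outer loop
vertex 0.184 -3.746 -2.39
vertex 0.343 -2.726 -0.191
vertex 0.774 -2.903 -2.341
endloop
endfacet
facet normal 0.572 0.819 0.047
outer loop
vertex 0.774 -2.903 -2.341
vertex 1.196 -3.334 0.03
vertex 1.626 -3.511 -2.121
endloop
endfacet
facet normal 0.572 0.819 0.047
outer loop
vertex 0.343 -2.726 -0.191
vertex 1.196 -3.334 0.03
vertex 0.774 -2.903 -2.341
endloop
endfacet
facet normal 0.115 -0.724 -0.680
outer loop
vertex 4.222 -0.576 2.658
vertex 3.229 -0.646 2.564
vertex 3.743 -0.016 1.981
endloop
endfacet
facet normal 0.674 0.728 0.125
outer loop
vertex 4.222 -0.576 2.658
vertex 3.743 -0.016 1.981
vertex 3.071 0.346 3.496
endloop
endfacet
facet normal 0.115 -0.724 -0.681
outer loop
vertex 3.743 -0.016 1.981
vertex 3.229 -0.646 2.564
vertex 2.75 -0.086 1.888
endloop
endfacet
facet normal -0.045 0.967 -0.251
outer loop
vertex 3.743 -0.016 1.981
vertex 2.75 -0.086 1.888
vertex 3.071 0.346 3.496
endloop
endfacet
facet normal 0.115 -0.724 -0.681
outer loop
vertex 2.75 -0.086 1.888
vertex 3.229 -0.646 2.564
vertex 2.236 -0.715 2.47
endloop
endfacet
facet normal -0.780 0.626 -0.012
outer loop
vertex 2.75 -0.086 1.888
vertex 2.236 -0.715 2.47
vertex 3.071 0.346 3.496
endloop
endfacet
facet normal 0.115 -0.724 -0.681
outer loop
vertex 2.236 -0.715 2.47
vertex 3.229 -0.646 2.564
vertex 2.714 -1.275 3.146
endloop
endfacet
facet normal -0.797 0.046 0.602
outer loop
vertex 2.236 -0.715 2.47
vertex 2.714 -1.275 3.146
vertex 3.071 0.346 3.496
endloop
endfacet
facet normal 0.115 -0.724 -0.681
outer loop
vertex 2.714 -1.275 3.146
vertex 3.229 -0.646 2.564
vertex 3.708 -1.206 3.24
endloop
endfacet
facet normal -0.079 -0.194 0.978
outer loop
vertex 2.714 -1.275 3.146
vertex 3.708 -1.206 3.24
vertex 3.071 0.346 3.496
endloop
endfacet
facet normal 0.115 -0.723 -0.681
outer loop
vertex 3.708 -1.206 3.24
vertex 3.229 -0.646 2.564
vertex 4.222 -0.576 2.658
endloop
endfacet
facet normal 0.657 0.148 0.740
outer loop
vertex 3.708 -1.206 3.24
vertex 4.222 -0.576 2.658
vertex 3.071 0.346 3.496
endloop
endfacet
facet normal -0.677 0.062 0.733
outer loop
vertex 3.37 -1.275 4.147
vertex 3.205 -2.237 4.076
vertex 3.894 -1.902 4.684
endloop
endfacet
facet normal -0.168 0.556 0.814
outer loop
vertex 3.37 -1.275 4.147
vertex 3.894 -1.902 4.684
vertex 4.332 -1.141 4.254
endloop
endfacet
facet normal -0.159 0.961 0.227
outer loop
vertex 3.37 -1.275 4.147
vertex 4.332 -1.141 4.254
vertex 3.914 -1.004 3.381
endloop
endfacet
facet normal -0.662 0.717 -0.217
outer loop
vertex 3.37 -1.275 4.147
vertex 3.914 -1.004 3.381
vertex 3.217 -1.681 3.271
endloop
endfacet
facet normal -0.982 0.161 0.097
outer loop
vertex 3.37 -1.275 4.147
vertex 3.217 -1.681 3.271
vertex 3.205 -2.237 4.076
endloop
endfacet
facet normal 0.460 0.221 0.860
outer loop
vertex 4.332 -1.141 4.254
vertex 3.894 -1.902 4.684
vertex 4.763 -2.019 4.249
endloop
endfacet
facet normal -0.362 -0.580 0.730
outer loop
vertex 3.894 -1.902 4.684
vertex 3.205 -2.237 4.076
vertex 4.066 -2.696 4.139
endloop
endfacet
facet normal -0.856 -0.419 -0.302
outer loop
vertex 3.205 -2.237 4.076
vertex 3.217 -1.681 3.271
vertex 3.648 -2.559 3.266
endloop
endfacet
facet normal -0.340 0.481 -0.808
outer loop
vertex 3.217 -1.681 3.271
vertex 3.914 -1.004 3.381
vertex 4.086 -1.798 2.836
endloop
endfacet
facet normal 0.474 0.876 -0.089
outer loop
vertex 3.914 -1.004 3.381
vertex 4.332 -1.141 4.254
vertex 4.775 -1.463 3.444
endloop
endfacet
facet normal 0.662 -0.717 0.217
outer loop
vertex 4.61 -2.425 3.373
vertex 4.763 -2.019 4.249
vertex 4.066 -2.696 4.139
endloop
endfacet
facet normal 0.159 -0.961 -0.227
outer loop
vertex 4.61 -2.425 3.373
vertex 4.066 -2.696 4.139
vertex 3.648 -2.559 3.266
endloop
endfacet
facet normal 0.168 -0.556 -0.814
outer loop
vertex 4.61 -2.425 3.373
vertex 3.648 -2.559 3.266
vertex 4.086 -1.798 2.836
endloop
endfacet
facet normal 0.677 -0.062 -0.733
outer loop
vertex 4.61 -2.425 3.373
vertex 4.086 -1.798 2.836
vertex 4.775 -1.463 3.444
endloop
endfacet
facet normal 0.982 -0.161 -0.097
outer loop
vertex 4.61 -2.425 3.373
vertex 4.775 -1.463 3.444
vertex 4.763 -2.019 4.249
endloop
endfacet
facet normal 0.340 -0.481 0.808
outer loop
vertex 4.066 -2.696 4.139
vertex 4.763 -2.019 4.249
vertex 3.894 -1.902 4.684
endloop
endfacet
facet normal -0.474 -0.876 0.089
outer loop
vertex 3.648 -2.559 3.266
vertex 4.066 -2.696 4.139
vertex 3.205 -2.237 4.076
endloop
endfacet
facet normal -0.460 -0.221 -0.860
outer loop
vertex 4.086 -1.798 2.836
vertex 3.648 -2.559 3.266
vertex 3.217 -1.681 3.271
endloop
endfacet
facet normal 0.362 0.580 -0.730
outer loop
vertex 4.775 -1.463 3.444
vertex 4.086 -1.798 2.836
vertex 3.914 -1.004 3.381
endloop
endfacet
facet normal 0.856 0.419 0.302
outer loop
vertex 4.763 -2.019 4.249
vertex 4.775 -1.463 3.444
vertex 4.332 -1.141 4.254
endloop
endfacet

endsolid
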